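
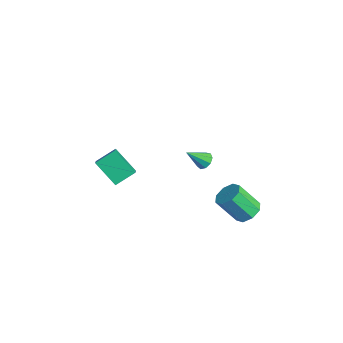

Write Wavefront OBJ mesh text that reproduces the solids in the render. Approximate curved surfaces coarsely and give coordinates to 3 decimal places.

v 1.861 0.413 0.575
v 2.122 0.685 0.903
v 1.739 -0.473 1.405
v 1.789 0.756 0.931
v 1.489 0.667 0.792
v 1.363 0.459 0.552
v 1.47 0.229 0.322
v 1.76 0.085 0.211
v 2.097 0.094 0.27
v 2.323 0.253 0.472
v 2.333 0.486 0.722
v 2.942 2.196 -3.035
v 3.451 2.532 -2.616
v 2.968 1.66 -1.327
v 2.458 1.324 -1.745
v 2.956 2.806 -2.617
v 2.472 1.935 -1.327
v 2.452 2.723 -2.862
v 1.968 1.851 -1.573
v 2.235 2.331 -3.208
v 1.752 1.459 -1.919
v 2.432 1.86 -3.453
v 1.949 0.988 -2.164
v 2.928 1.585 -3.453
v 2.444 0.714 -2.163
v 3.432 1.669 -3.207
v 2.948 0.797 -1.918
v 3.648 2.061 -2.861
v 3.165 1.189 -1.572
v -3.254 -1.922 -4.303
v -4.345 -2.511 -3.229
v -3.232 -0.862 -3.699
v -4.323 -1.451 -2.625
v -2.537 -2.249 -3.755
v -3.628 -2.838 -2.681
v -2.515 -1.189 -3.151
v -3.606 -1.778 -2.077
f 2 1 4
f 2 4 3
f 4 1 5
f 4 5 3
f 5 1 6
f 5 6 3
f 6 1 7
f 6 7 3
f 7 1 8
f 7 8 3
f 8 1 9
f 8 9 3
f 9 1 10
f 9 10 3
f 10 1 11
f 10 11 3
f 11 1 2
f 11 2 3
f 13 12 16
f 13 16 14
f 14 16 17
f 14 17 15
f 16 12 18
f 16 18 17
f 17 18 19
f 17 19 15
f 18 12 20
f 18 20 19
f 19 20 21
f 19 21 15
f 20 12 22
f 20 22 21
f 21 22 23
f 21 23 15
f 22 12 24
f 22 24 23
f 23 24 25
f 23 25 15
f 24 12 26
f 24 26 25
f 25 26 27
f 25 27 15
f 26 12 28
f 26 28 27
f 27 28 29
f 27 29 15
f 28 12 13
f 28 13 29
f 29 13 14
f 29 14 15
f 31 33 30
f 34 31 30
f 30 33 32
f 32 34 30
f 31 37 33
f 35 31 34
f 35 37 31
f 33 37 32
f 36 34 32
f 32 37 36
f 36 35 34
f 37 35 36



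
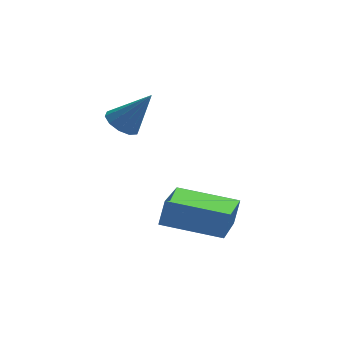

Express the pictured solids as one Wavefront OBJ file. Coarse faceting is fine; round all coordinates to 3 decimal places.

v -1.072 2.698 2.338
v -0.545 2.743 1.978
v -0.188 2.462 3.602
v -0.635 3.105 2.108
v -0.892 3.312 2.327
v -1.218 3.284 2.549
v -1.488 3.032 2.691
v -1.599 2.653 2.699
v -1.509 2.291 2.568
v -1.252 2.084 2.35
v -0.926 2.112 2.127
v -0.656 2.363 1.985
v -0.361 0.001 -0.595
v -0.137 0.192 0.287
v 0.278 1.782 -1.143
v 0.503 1.973 -0.26
v 1.477 -0.753 -0.9
v 1.702 -0.562 -0.017
v 2.117 1.028 -1.447
v 2.341 1.219 -0.565
f 2 1 4
f 2 4 3
f 4 1 5
f 4 5 3
f 5 1 6
f 5 6 3
f 6 1 7
f 6 7 3
f 7 1 8
f 7 8 3
f 8 1 9
f 8 9 3
f 9 1 10
f 9 10 3
f 10 1 11
f 10 11 3
f 11 1 12
f 11 12 3
f 12 1 2
f 12 2 3
f 14 16 13
f 17 14 13
f 13 16 15
f 15 17 13
f 14 20 16
f 18 14 17
f 18 20 14
f 16 20 15
f 19 17 15
f 15 20 19
f 19 18 17
f 20 18 19



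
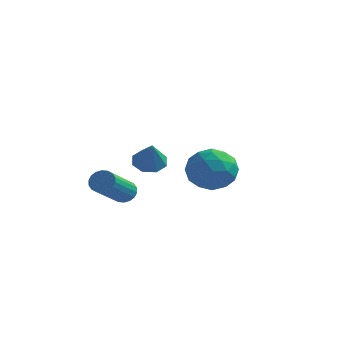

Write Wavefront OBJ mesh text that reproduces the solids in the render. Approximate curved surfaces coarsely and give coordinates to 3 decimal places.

v -0.332 -1.56 -1.384
v -0.166 -1.84 -1.827
v -0.123 -3.6 -0.7
v -0.288 -3.32 -0.256
v 0.045 -1.77 -1.725
v 0.088 -3.529 -0.598
v 0.181 -1.658 -1.556
v 0.225 -3.417 -0.429
v 0.216 -1.527 -1.352
v 0.26 -3.286 -0.225
v 0.143 -1.402 -1.155
v 0.186 -3.161 -0.028
v -0.025 -1.309 -1.003
v 0.018 -3.068 0.124
v -0.253 -1.265 -0.926
v -0.21 -3.025 0.201
v -0.497 -1.28 -0.94
v -0.454 -3.04 0.187
v -0.708 -1.351 -1.042
v -0.665 -3.11 0.085
v -0.845 -1.463 -1.211
v -0.801 -3.222 -0.084
v -0.88 -1.594 -1.415
v -0.836 -3.353 -0.288
v -0.806 -1.719 -1.612
v -0.763 -3.478 -0.485
v -0.638 -1.812 -1.764
v -0.595 -3.571 -0.637
v -0.41 -1.855 -1.841
v -0.367 -3.615 -0.714
v 3.191 -1.271 1.205
v 3.597 -0.936 0.307
v 3.463 -2.864 0.733
v 3.869 -2.529 -0.165
v 4.377 -2.367 0.729
v 4.209 -1.382 1.021
v 2.851 -2.418 0.019
v 2.683 -1.433 0.311
v 3.387 -1.645 -0.426
v 4.331 -1.613 0.013
v 2.729 -2.187 1.027
v 3.673 -2.155 1.466
v 3.37 -0.963 0.797
v 3.69 -2.837 0.243
v 3.988 -2.742 0.768
v 4.228 -2.545 0.241
v 3.73 -1.226 1.217
v 3.969 -1.029 0.689
v 4.427 -1.87 0.938
v 3.091 -2.771 0.351
v 3.33 -2.574 -0.177
v 2.832 -1.255 0.799
v 3.072 -1.058 0.272
v 2.633 -1.93 0.102
v 3.486 -1.183 -0.161
v 3.646 -2.12 -0.438
v 3.047 -2.054 -0.33
v 2.948 -1.475 -0.159
v 4.04 -1.165 0.097
v 4.2 -2.102 -0.18
v 4.499 -2.006 0.345
v 4.4 -1.427 0.517
v 3.917 -1.581 -0.334
v 2.86 -1.698 1.22
v 3.02 -2.635 0.943
v 2.66 -2.373 0.523
v 2.561 -1.794 0.695
v 3.414 -1.68 1.478
v 3.574 -2.617 1.201
v 4.112 -2.325 1.199
v 4.013 -1.746 1.37
v 3.143 -2.219 1.374
v -1.175 2.115 -1.07
v -0.677 1.768 -1.494
v -0.685 1.425 0.07
v -0.48 2.256 -1.283
v -0.691 2.661 -0.948
v -1.185 2.746 -0.685
v -1.673 2.461 -0.647
v -1.869 1.974 -0.858
v -1.659 1.569 -1.193
v -1.165 1.483 -1.456
f 2 1 5
f 2 5 3
f 3 5 6
f 3 6 4
f 5 1 7
f 5 7 6
f 6 7 8
f 6 8 4
f 7 1 9
f 7 9 8
f 8 9 10
f 8 10 4
f 9 1 11
f 9 11 10
f 10 11 12
f 10 12 4
f 11 1 13
f 11 13 12
f 12 13 14
f 12 14 4
f 13 1 15
f 13 15 14
f 14 15 16
f 14 16 4
f 15 1 17
f 15 17 16
f 16 17 18
f 16 18 4
f 17 1 19
f 17 19 18
f 18 19 20
f 18 20 4
f 19 1 21
f 19 21 20
f 20 21 22
f 20 22 4
f 21 1 23
f 21 23 22
f 22 23 24
f 22 24 4
f 23 1 25
f 23 25 24
f 24 25 26
f 24 26 4
f 25 1 27
f 25 27 26
f 26 27 28
f 26 28 4
f 27 1 29
f 27 29 28
f 28 29 30
f 28 30 4
f 29 1 2
f 29 2 30
f 30 2 3
f 30 3 4
f 31 68 47
f 68 42 71
f 47 71 36
f 68 71 47
f 31 47 43
f 47 36 48
f 43 48 32
f 47 48 43
f 31 43 52
f 43 32 53
f 52 53 38
f 43 53 52
f 31 52 64
f 52 38 67
f 64 67 41
f 52 67 64
f 31 64 68
f 64 41 72
f 68 72 42
f 64 72 68
f 32 48 59
f 48 36 62
f 59 62 40
f 48 62 59
f 36 71 49
f 71 42 70
f 49 70 35
f 71 70 49
f 42 72 69
f 72 41 65
f 69 65 33
f 72 65 69
f 41 67 66
f 67 38 54
f 66 54 37
f 67 54 66
f 38 53 58
f 53 32 55
f 58 55 39
f 53 55 58
f 34 60 46
f 60 40 61
f 46 61 35
f 60 61 46
f 34 46 44
f 46 35 45
f 44 45 33
f 46 45 44
f 34 44 51
f 44 33 50
f 51 50 37
f 44 50 51
f 34 51 56
f 51 37 57
f 56 57 39
f 51 57 56
f 34 56 60
f 56 39 63
f 60 63 40
f 56 63 60
f 35 61 49
f 61 40 62
f 49 62 36
f 61 62 49
f 33 45 69
f 45 35 70
f 69 70 42
f 45 70 69
f 37 50 66
f 50 33 65
f 66 65 41
f 50 65 66
f 39 57 58
f 57 37 54
f 58 54 38
f 57 54 58
f 40 63 59
f 63 39 55
f 59 55 32
f 63 55 59
f 74 73 76
f 74 76 75
f 76 73 77
f 76 77 75
f 77 73 78
f 77 78 75
f 78 73 79
f 78 79 75
f 79 73 80
f 79 80 75
f 80 73 81
f 80 81 75
f 81 73 82
f 81 82 75
f 82 73 74
f 82 74 75



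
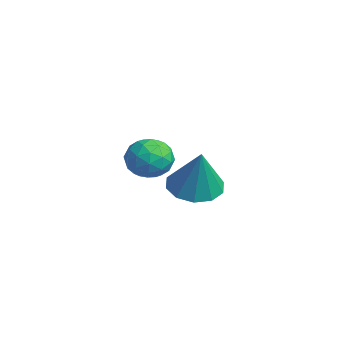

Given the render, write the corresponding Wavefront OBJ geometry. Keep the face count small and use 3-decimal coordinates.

v -4.004 -0.246 -1.524
v -3.121 0.029 -1.904
v -3.236 -0.294 0.224
v -3.432 0.541 -1.754
v -3.961 0.753 -1.515
v -4.507 0.583 -1.28
v -4.861 0.096 -1.139
v -4.887 -0.521 -1.144
v -4.576 -1.034 -1.295
v -4.046 -1.245 -1.533
v -3.501 -1.075 -1.768
v -3.147 -0.588 -1.91
v -0.474 -2.287 1.495
v 0.299 -2.54 1.6
v -0.899 -3.54 1.6
v -0.126 -3.793 1.705
v -0.496 -3.35 2.288
v -0.233 -2.576 2.223
v -0.367 -3.504 0.977
v -0.104 -2.73 0.912
v 0.365 -3.293 1.28
v 0.285 -3.198 2.091
v -0.885 -2.882 1.109
v -0.965 -2.787 1.92
v -0.05 -2.304 1.538
v -0.55 -3.776 1.662
v -0.767 -3.516 2.005
v -0.313 -3.665 2.067
v -0.363 -2.325 1.905
v 0.092 -2.474 1.967
v -0.376 -2.95 2.371
v -0.692 -3.606 1.233
v -0.237 -3.755 1.295
v -0.287 -2.415 1.133
v 0.167 -2.564 1.195
v -0.224 -3.13 0.829
v 0.443 -2.895 1.412
v 0.193 -3.631 1.474
v 0.051 -3.461 1.045
v 0.206 -3.006 1.007
v 0.396 -2.839 1.889
v 0.146 -3.575 1.95
v -0.071 -3.315 2.293
v 0.084 -2.86 2.255
v 0.435 -3.281 1.7
v -0.746 -2.505 1.25
v -0.996 -3.241 1.311
v -0.684 -3.22 0.945
v -0.529 -2.765 0.907
v -0.793 -2.449 1.726
v -1.043 -3.185 1.788
v -0.806 -3.074 2.193
v -0.651 -2.619 2.155
v -1.035 -2.799 1.5
f 2 1 4
f 2 4 3
f 4 1 5
f 4 5 3
f 5 1 6
f 5 6 3
f 6 1 7
f 6 7 3
f 7 1 8
f 7 8 3
f 8 1 9
f 8 9 3
f 9 1 10
f 9 10 3
f 10 1 11
f 10 11 3
f 11 1 12
f 11 12 3
f 12 1 2
f 12 2 3
f 13 50 29
f 50 24 53
f 29 53 18
f 50 53 29
f 13 29 25
f 29 18 30
f 25 30 14
f 29 30 25
f 13 25 34
f 25 14 35
f 34 35 20
f 25 35 34
f 13 34 46
f 34 20 49
f 46 49 23
f 34 49 46
f 13 46 50
f 46 23 54
f 50 54 24
f 46 54 50
f 14 30 41
f 30 18 44
f 41 44 22
f 30 44 41
f 18 53 31
f 53 24 52
f 31 52 17
f 53 52 31
f 24 54 51
f 54 23 47
f 51 47 15
f 54 47 51
f 23 49 48
f 49 20 36
f 48 36 19
f 49 36 48
f 20 35 40
f 35 14 37
f 40 37 21
f 35 37 40
f 16 42 28
f 42 22 43
f 28 43 17
f 42 43 28
f 16 28 26
f 28 17 27
f 26 27 15
f 28 27 26
f 16 26 33
f 26 15 32
f 33 32 19
f 26 32 33
f 16 33 38
f 33 19 39
f 38 39 21
f 33 39 38
f 16 38 42
f 38 21 45
f 42 45 22
f 38 45 42
f 17 43 31
f 43 22 44
f 31 44 18
f 43 44 31
f 15 27 51
f 27 17 52
f 51 52 24
f 27 52 51
f 19 32 48
f 32 15 47
f 48 47 23
f 32 47 48
f 21 39 40
f 39 19 36
f 40 36 20
f 39 36 40
f 22 45 41
f 45 21 37
f 41 37 14
f 45 37 41



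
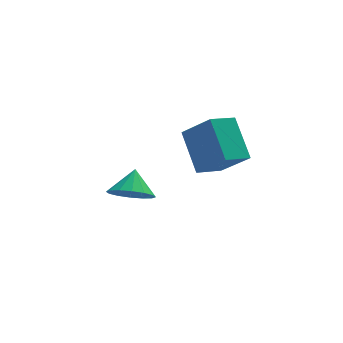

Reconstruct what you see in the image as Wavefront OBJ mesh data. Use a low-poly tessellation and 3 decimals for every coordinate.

v 3.683 -1.32 2.926
v 3.327 0.234 4.398
v 2.678 -0.33 1.638
v 2.322 1.224 3.111
v 4.818 -0.684 2.529
v 4.462 0.87 4.002
v 3.813 0.306 1.242
v 3.457 1.86 2.714
v 0.462 3.213 -1.805
v 1.037 3.784 -2.504
v 0.778 4.107 -0.815
v 0.526 3.996 -2.532
v -0.002 3.998 -2.365
v -0.406 3.789 -2.048
v -0.577 3.427 -1.666
v -0.47 3.007 -1.321
v -0.113 2.642 -1.106
v 0.398 2.431 -1.078
v 0.927 2.429 -1.244
v 1.33 2.637 -1.561
v 1.501 3 -1.944
v 1.394 3.419 -2.288
f 2 4 1
f 5 2 1
f 1 4 3
f 3 5 1
f 2 8 4
f 6 2 5
f 6 8 2
f 4 8 3
f 7 5 3
f 3 8 7
f 7 6 5
f 8 6 7
f 10 9 12
f 10 12 11
f 12 9 13
f 12 13 11
f 13 9 14
f 13 14 11
f 14 9 15
f 14 15 11
f 15 9 16
f 15 16 11
f 16 9 17
f 16 17 11
f 17 9 18
f 17 18 11
f 18 9 19
f 18 19 11
f 19 9 20
f 19 20 11
f 20 9 21
f 20 21 11
f 21 9 22
f 21 22 11
f 22 9 10
f 22 10 11



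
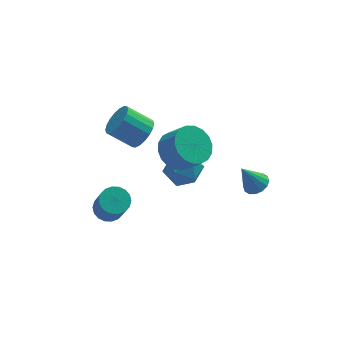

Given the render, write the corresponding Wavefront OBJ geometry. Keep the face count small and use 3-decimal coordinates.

v -0.011 0.253 2.273
v 0.919 0.412 1.812
v 1.521 -0.234 2.807
v 0.591 -0.393 3.267
v 0.872 0.788 2.085
v 1.475 0.142 3.079
v 0.651 1.059 2.395
v 1.253 0.413 3.389
v 0.298 1.17 2.681
v 0.9 0.524 3.675
v -0.116 1.099 2.886
v 0.486 0.453 3.88
v -0.509 0.861 2.969
v 0.093 0.215 3.964
v -0.804 0.502 2.915
v -0.201 -0.143 3.909
v -0.941 0.094 2.733
v -0.339 -0.552 3.728
v -0.895 -0.282 2.461
v -0.292 -0.928 3.455
v -0.673 -0.553 2.151
v -0.071 -1.199 3.145
v -0.32 -0.664 1.865
v 0.282 -1.31 2.859
v 0.094 -0.593 1.66
v 0.696 -1.239 2.654
v 0.487 -0.355 1.576
v 1.089 -1.001 2.571
v 0.781 0.003 1.631
v 1.384 -0.642 2.625
v 0.352 2.353 -0.689
v 1.227 2.004 -1.131
v 0.053 0.816 -0.069
v 0.928 0.467 -0.511
v 0.978 1.132 0.288
v 1.163 2.082 -0.095
v 0.117 0.738 -1.105
v 0.302 1.688 -1.488
v 1.082 1.006 -1.388
v 1.614 1.25 -0.528
v -0.334 1.57 -0.672
v 0.198 1.814 0.188
v -3.168 0.734 -1.848
v -2.434 0.882 -1.806
v -2.338 -0.065 -0.15
v -3.072 -0.214 -0.192
v -2.572 1.142 -1.649
v -2.475 0.195 0.007
v -2.827 1.322 -1.531
v -2.731 0.375 0.125
v -3.15 1.385 -1.476
v -3.054 0.438 0.179
v -3.477 1.319 -1.495
v -3.381 0.372 0.161
v -3.742 1.137 -1.584
v -3.646 0.19 0.072
v -3.894 0.875 -1.725
v -3.798 -0.072 -0.069
v -3.902 0.585 -1.89
v -3.806 -0.362 -0.234
v -3.765 0.325 -2.047
v -3.668 -0.622 -0.391
v -3.509 0.145 -2.165
v -3.413 -0.802 -0.509
v -3.186 0.082 -2.219
v -3.09 -0.865 -0.564
v -2.859 0.148 -2.201
v -2.763 -0.799 -0.545
v -2.594 0.33 -2.112
v -2.498 -0.617 -0.456
v -2.442 0.592 -1.971
v -2.346 -0.355 -0.315
v 3.206 -1.638 0.714
v 3.745 -1.861 1.023
v 2.514 -1.522 2.006
v 3.783 -1.521 1.012
v 3.666 -1.213 0.922
v 3.426 -1.019 0.776
v 3.127 -0.991 0.613
v 2.849 -1.136 0.477
v 2.667 -1.416 0.405
v 2.629 -1.756 0.416
v 2.746 -2.064 0.506
v 2.986 -2.258 0.652
v 3.285 -2.286 0.815
v 3.563 -2.141 0.951
v -1.297 1.408 2.798
v -0.784 2.029 3.07
v -1.87 2.532 3.973
v -2.383 1.912 3.702
v -0.957 2.187 2.773
v -2.044 2.69 3.676
v -1.198 2.191 2.481
v -2.284 2.694 3.385
v -1.458 2.04 2.252
v -2.545 2.543 3.156
v -1.687 1.763 2.132
v -2.773 2.266 3.035
v -1.838 1.417 2.143
v -2.924 1.92 3.046
v -1.882 1.068 2.284
v -2.968 1.572 3.187
v -1.81 0.788 2.527
v -2.896 1.291 3.43
v -1.636 0.63 2.824
v -2.723 1.133 3.727
v -1.396 0.626 3.115
v -2.482 1.129 4.019
v -1.135 0.777 3.344
v -2.222 1.28 4.248
v -0.907 1.054 3.465
v -1.993 1.557 4.368
v -0.756 1.4 3.454
v -1.842 1.903 4.357
v -0.712 1.748 3.313
v -1.798 2.252 4.216
f 2 1 5
f 2 5 3
f 3 5 6
f 3 6 4
f 5 1 7
f 5 7 6
f 6 7 8
f 6 8 4
f 7 1 9
f 7 9 8
f 8 9 10
f 8 10 4
f 9 1 11
f 9 11 10
f 10 11 12
f 10 12 4
f 11 1 13
f 11 13 12
f 12 13 14
f 12 14 4
f 13 1 15
f 13 15 14
f 14 15 16
f 14 16 4
f 15 1 17
f 15 17 16
f 16 17 18
f 16 18 4
f 17 1 19
f 17 19 18
f 18 19 20
f 18 20 4
f 19 1 21
f 19 21 20
f 20 21 22
f 20 22 4
f 21 1 23
f 21 23 22
f 22 23 24
f 22 24 4
f 23 1 25
f 23 25 24
f 24 25 26
f 24 26 4
f 25 1 27
f 25 27 26
f 26 27 28
f 26 28 4
f 27 1 29
f 27 29 28
f 28 29 30
f 28 30 4
f 29 1 2
f 29 2 30
f 30 2 3
f 30 3 4
f 31 42 36
f 31 36 32
f 31 32 38
f 31 38 41
f 31 41 42
f 32 36 40
f 36 42 35
f 42 41 33
f 41 38 37
f 38 32 39
f 34 40 35
f 34 35 33
f 34 33 37
f 34 37 39
f 34 39 40
f 35 40 36
f 33 35 42
f 37 33 41
f 39 37 38
f 40 39 32
f 44 43 47
f 44 47 45
f 45 47 48
f 45 48 46
f 47 43 49
f 47 49 48
f 48 49 50
f 48 50 46
f 49 43 51
f 49 51 50
f 50 51 52
f 50 52 46
f 51 43 53
f 51 53 52
f 52 53 54
f 52 54 46
f 53 43 55
f 53 55 54
f 54 55 56
f 54 56 46
f 55 43 57
f 55 57 56
f 56 57 58
f 56 58 46
f 57 43 59
f 57 59 58
f 58 59 60
f 58 60 46
f 59 43 61
f 59 61 60
f 60 61 62
f 60 62 46
f 61 43 63
f 61 63 62
f 62 63 64
f 62 64 46
f 63 43 65
f 63 65 64
f 64 65 66
f 64 66 46
f 65 43 67
f 65 67 66
f 66 67 68
f 66 68 46
f 67 43 69
f 67 69 68
f 68 69 70
f 68 70 46
f 69 43 71
f 69 71 70
f 70 71 72
f 70 72 46
f 71 43 44
f 71 44 72
f 72 44 45
f 72 45 46
f 74 73 76
f 74 76 75
f 76 73 77
f 76 77 75
f 77 73 78
f 77 78 75
f 78 73 79
f 78 79 75
f 79 73 80
f 79 80 75
f 80 73 81
f 80 81 75
f 81 73 82
f 81 82 75
f 82 73 83
f 82 83 75
f 83 73 84
f 83 84 75
f 84 73 85
f 84 85 75
f 85 73 86
f 85 86 75
f 86 73 74
f 86 74 75
f 88 87 91
f 88 91 89
f 89 91 92
f 89 92 90
f 91 87 93
f 91 93 92
f 92 93 94
f 92 94 90
f 93 87 95
f 93 95 94
f 94 95 96
f 94 96 90
f 95 87 97
f 95 97 96
f 96 97 98
f 96 98 90
f 97 87 99
f 97 99 98
f 98 99 100
f 98 100 90
f 99 87 101
f 99 101 100
f 100 101 102
f 100 102 90
f 101 87 103
f 101 103 102
f 102 103 104
f 102 104 90
f 103 87 105
f 103 105 104
f 104 105 106
f 104 106 90
f 105 87 107
f 105 107 106
f 106 107 108
f 106 108 90
f 107 87 109
f 107 109 108
f 108 109 110
f 108 110 90
f 109 87 111
f 109 111 110
f 110 111 112
f 110 112 90
f 111 87 113
f 111 113 112
f 112 113 114
f 112 114 90
f 113 87 115
f 113 115 114
f 114 115 116
f 114 116 90
f 115 87 88
f 115 88 116
f 116 88 89
f 116 89 90



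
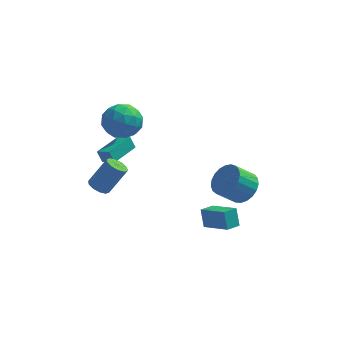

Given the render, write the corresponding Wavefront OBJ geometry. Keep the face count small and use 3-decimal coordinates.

v 1.449 -2.947 -2.203
v 1.219 -2.498 -1.192
v 2.001 -2.271 -2.378
v 1.771 -1.822 -1.367
v 2.789 -3.858 -1.493
v 2.559 -3.409 -0.482
v 3.341 -3.182 -1.668
v 3.111 -2.733 -0.657
v 3.268 -0.381 -0.89
v 3.78 0.132 -0.145
v 2.825 -0.366 0.855
v 2.312 -0.879 0.11
v 3.491 0.427 -0.274
v 2.536 -0.072 0.726
v 3.163 0.582 -0.51
v 2.208 0.083 0.49
v 2.854 0.57 -0.812
v 1.898 0.072 0.188
v 2.616 0.394 -1.127
v 1.66 -0.104 -0.127
v 2.49 0.084 -1.401
v 1.535 -0.414 -0.401
v 2.499 -0.306 -1.587
v 1.544 -0.805 -0.587
v 2.641 -0.71 -1.652
v 1.686 -1.208 -0.652
v 2.891 -1.056 -1.586
v 1.936 -1.554 -0.586
v 3.207 -1.286 -1.399
v 2.251 -1.784 -0.399
v 3.533 -1.359 -1.124
v 2.577 -1.857 -0.124
v 3.813 -1.263 -0.809
v 2.857 -1.761 0.191
v 3.998 -1.014 -0.508
v 3.043 -1.513 0.492
v 4.058 -0.656 -0.273
v 3.103 -1.155 0.727
v 3.981 -0.251 -0.144
v 3.025 -0.749 0.856
v -3.416 3.016 2.68
v -2.627 2.287 2.082
v -4.853 2.513 1.398
v -4.064 1.784 0.8
v -4.442 1.484 1.931
v -3.554 1.795 2.724
v -3.926 3.005 0.756
v -3.038 3.316 1.549
v -2.942 2.28 0.893
v -3.261 1.34 1.619
v -4.219 3.46 1.861
v -4.538 2.52 2.587
v -2.895 2.696 2.494
v -4.585 2.104 0.986
v -4.807 1.928 1.651
v -4.343 1.499 1.3
v -3.44 2.406 2.871
v -2.976 1.978 2.519
v -4.043 1.506 2.431
v -4.504 2.822 0.961
v -4.04 2.394 0.609
v -3.137 3.301 2.18
v -2.673 2.872 1.829
v -3.437 3.294 1.049
v -2.617 2.263 1.443
v -3.461 1.967 0.689
v -3.38 2.685 0.664
v -2.858 2.868 1.13
v -2.804 1.71 1.87
v -3.649 1.414 1.116
v -3.871 1.238 1.781
v -3.349 1.421 2.247
v -2.989 1.706 1.171
v -3.831 3.386 2.364
v -4.676 3.09 1.61
v -4.131 3.379 1.233
v -3.609 3.562 1.699
v -4.019 2.833 2.791
v -4.863 2.537 2.037
v -4.622 1.932 2.35
v -4.1 2.115 2.816
v -4.491 3.094 2.309
v -4.214 -2.34 -0.06
v -3.748 -2.055 -0.431
v -2.82 -1.595 1.09
v -3.286 -1.88 1.46
v -4.03 -1.773 -0.344
v -3.102 -1.313 1.177
v -4.382 -1.708 -0.149
v -3.454 -1.248 1.372
v -4.67 -1.884 0.08
v -3.742 -1.424 1.601
v -4.784 -2.234 0.255
v -3.856 -1.774 1.776
v -4.68 -2.625 0.31
v -3.752 -2.165 1.831
v -4.398 -2.907 0.223
v -3.47 -2.447 1.744
v -4.046 -2.972 0.028
v -3.118 -2.512 1.549
v -3.758 -2.796 -0.201
v -2.83 -2.336 1.32
v -3.644 -2.446 -0.376
v -2.716 -1.986 1.145
v -4.58 0.796 -0.547
v -4.888 0.921 0.18
v -3.702 2.41 -0.452
v -4.01 2.535 0.276
v -3.83 0.365 -0.156
v -4.138 0.49 0.572
v -2.952 1.979 -0.06
v -3.26 2.104 0.667
f 2 4 1
f 5 2 1
f 1 4 3
f 3 5 1
f 2 8 4
f 6 2 5
f 6 8 2
f 4 8 3
f 7 5 3
f 3 8 7
f 7 6 5
f 8 6 7
f 10 9 13
f 10 13 11
f 11 13 14
f 11 14 12
f 13 9 15
f 13 15 14
f 14 15 16
f 14 16 12
f 15 9 17
f 15 17 16
f 16 17 18
f 16 18 12
f 17 9 19
f 17 19 18
f 18 19 20
f 18 20 12
f 19 9 21
f 19 21 20
f 20 21 22
f 20 22 12
f 21 9 23
f 21 23 22
f 22 23 24
f 22 24 12
f 23 9 25
f 23 25 24
f 24 25 26
f 24 26 12
f 25 9 27
f 25 27 26
f 26 27 28
f 26 28 12
f 27 9 29
f 27 29 28
f 28 29 30
f 28 30 12
f 29 9 31
f 29 31 30
f 30 31 32
f 30 32 12
f 31 9 33
f 31 33 32
f 32 33 34
f 32 34 12
f 33 9 35
f 33 35 34
f 34 35 36
f 34 36 12
f 35 9 37
f 35 37 36
f 36 37 38
f 36 38 12
f 37 9 39
f 37 39 38
f 38 39 40
f 38 40 12
f 39 9 10
f 39 10 40
f 40 10 11
f 40 11 12
f 41 78 57
f 78 52 81
f 57 81 46
f 78 81 57
f 41 57 53
f 57 46 58
f 53 58 42
f 57 58 53
f 41 53 62
f 53 42 63
f 62 63 48
f 53 63 62
f 41 62 74
f 62 48 77
f 74 77 51
f 62 77 74
f 41 74 78
f 74 51 82
f 78 82 52
f 74 82 78
f 42 58 69
f 58 46 72
f 69 72 50
f 58 72 69
f 46 81 59
f 81 52 80
f 59 80 45
f 81 80 59
f 52 82 79
f 82 51 75
f 79 75 43
f 82 75 79
f 51 77 76
f 77 48 64
f 76 64 47
f 77 64 76
f 48 63 68
f 63 42 65
f 68 65 49
f 63 65 68
f 44 70 56
f 70 50 71
f 56 71 45
f 70 71 56
f 44 56 54
f 56 45 55
f 54 55 43
f 56 55 54
f 44 54 61
f 54 43 60
f 61 60 47
f 54 60 61
f 44 61 66
f 61 47 67
f 66 67 49
f 61 67 66
f 44 66 70
f 66 49 73
f 70 73 50
f 66 73 70
f 45 71 59
f 71 50 72
f 59 72 46
f 71 72 59
f 43 55 79
f 55 45 80
f 79 80 52
f 55 80 79
f 47 60 76
f 60 43 75
f 76 75 51
f 60 75 76
f 49 67 68
f 67 47 64
f 68 64 48
f 67 64 68
f 50 73 69
f 73 49 65
f 69 65 42
f 73 65 69
f 84 83 87
f 84 87 85
f 85 87 88
f 85 88 86
f 87 83 89
f 87 89 88
f 88 89 90
f 88 90 86
f 89 83 91
f 89 91 90
f 90 91 92
f 90 92 86
f 91 83 93
f 91 93 92
f 92 93 94
f 92 94 86
f 93 83 95
f 93 95 94
f 94 95 96
f 94 96 86
f 95 83 97
f 95 97 96
f 96 97 98
f 96 98 86
f 97 83 99
f 97 99 98
f 98 99 100
f 98 100 86
f 99 83 101
f 99 101 100
f 100 101 102
f 100 102 86
f 101 83 103
f 101 103 102
f 102 103 104
f 102 104 86
f 103 83 84
f 103 84 104
f 104 84 85
f 104 85 86
f 106 108 105
f 109 106 105
f 105 108 107
f 107 109 105
f 106 112 108
f 110 106 109
f 110 112 106
f 108 112 107
f 111 109 107
f 107 112 111
f 111 110 109
f 112 110 111



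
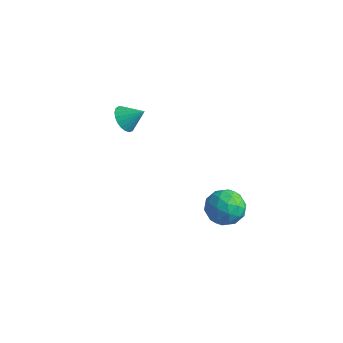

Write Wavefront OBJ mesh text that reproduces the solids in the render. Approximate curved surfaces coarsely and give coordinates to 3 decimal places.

v -4.178 3.387 3.307
v -3.797 3.59 2.731
v -3.422 3.853 3.973
v -3.978 3.825 2.772
v -4.193 3.985 2.906
v -4.406 4.041 3.109
v -4.579 3.984 3.346
v -4.684 3.824 3.577
v -4.7 3.588 3.76
v -4.627 3.318 3.866
v -4.476 3.06 3.875
v -4.274 2.858 3.786
v -4.055 2.748 3.614
v -3.857 2.748 3.389
v -3.715 2.859 3.15
v -3.653 3.061 2.938
v -3.682 3.32 2.79
v 0.999 3.692 0.976
v 1.74 3.675 1.598
v 1.64 2.505 0.182
v 2.381 2.488 0.804
v 1.499 2.213 1.093
v 1.103 2.947 1.584
v 2.277 3.233 0.196
v 1.881 3.967 0.687
v 2.529 3.392 1.116
v 2.049 2.761 1.671
v 1.331 3.419 0.109
v 0.851 2.788 0.664
v 1.313 3.787 1.357
v 2.067 2.393 0.423
v 1.549 2.231 0.593
v 1.984 2.221 0.959
v 0.939 3.359 1.348
v 1.374 3.349 1.714
v 1.233 2.49 1.417
v 2.006 2.831 0.066
v 2.441 2.821 0.432
v 1.396 3.959 0.821
v 1.831 3.949 1.187
v 2.147 3.69 0.363
v 2.213 3.611 1.44
v 2.589 2.913 0.973
v 2.528 3.352 0.615
v 2.295 3.783 0.904
v 1.93 3.24 1.765
v 2.307 2.543 1.298
v 1.789 2.381 1.468
v 1.556 2.812 1.757
v 2.394 3.074 1.482
v 1.073 3.637 0.482
v 1.45 2.94 0.015
v 1.824 3.368 0.023
v 1.591 3.799 0.312
v 0.791 3.267 0.807
v 1.167 2.569 0.34
v 1.085 2.397 0.876
v 0.852 2.828 1.165
v 0.986 3.106 0.298
f 2 1 4
f 2 4 3
f 4 1 5
f 4 5 3
f 5 1 6
f 5 6 3
f 6 1 7
f 6 7 3
f 7 1 8
f 7 8 3
f 8 1 9
f 8 9 3
f 9 1 10
f 9 10 3
f 10 1 11
f 10 11 3
f 11 1 12
f 11 12 3
f 12 1 13
f 12 13 3
f 13 1 14
f 13 14 3
f 14 1 15
f 14 15 3
f 15 1 16
f 15 16 3
f 16 1 17
f 16 17 3
f 17 1 2
f 17 2 3
f 18 55 34
f 55 29 58
f 34 58 23
f 55 58 34
f 18 34 30
f 34 23 35
f 30 35 19
f 34 35 30
f 18 30 39
f 30 19 40
f 39 40 25
f 30 40 39
f 18 39 51
f 39 25 54
f 51 54 28
f 39 54 51
f 18 51 55
f 51 28 59
f 55 59 29
f 51 59 55
f 19 35 46
f 35 23 49
f 46 49 27
f 35 49 46
f 23 58 36
f 58 29 57
f 36 57 22
f 58 57 36
f 29 59 56
f 59 28 52
f 56 52 20
f 59 52 56
f 28 54 53
f 54 25 41
f 53 41 24
f 54 41 53
f 25 40 45
f 40 19 42
f 45 42 26
f 40 42 45
f 21 47 33
f 47 27 48
f 33 48 22
f 47 48 33
f 21 33 31
f 33 22 32
f 31 32 20
f 33 32 31
f 21 31 38
f 31 20 37
f 38 37 24
f 31 37 38
f 21 38 43
f 38 24 44
f 43 44 26
f 38 44 43
f 21 43 47
f 43 26 50
f 47 50 27
f 43 50 47
f 22 48 36
f 48 27 49
f 36 49 23
f 48 49 36
f 20 32 56
f 32 22 57
f 56 57 29
f 32 57 56
f 24 37 53
f 37 20 52
f 53 52 28
f 37 52 53
f 26 44 45
f 44 24 41
f 45 41 25
f 44 41 45
f 27 50 46
f 50 26 42
f 46 42 19
f 50 42 46



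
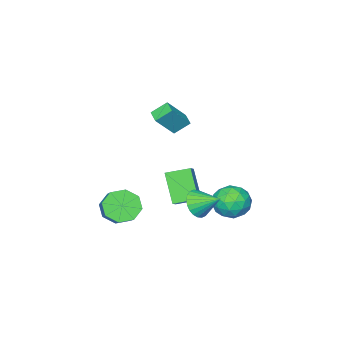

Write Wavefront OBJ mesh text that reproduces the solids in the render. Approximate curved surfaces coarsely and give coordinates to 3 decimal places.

v 0.867 0.326 -2.322
v 1.589 0.213 -1.747
v 0.453 1.574 -1.558
v 1.736 0.421 -2.005
v 1.751 0.614 -2.312
v 1.632 0.763 -2.621
v 1.396 0.846 -2.884
v 1.079 0.849 -3.061
v 0.73 0.773 -3.126
v 0.402 0.629 -3.068
v 0.145 0.439 -2.897
v -0.003 0.232 -2.638
v -0.018 0.039 -2.331
v 0.102 -0.11 -2.023
v 0.338 -0.193 -1.76
v 0.655 -0.197 -1.583
v 1.003 -0.121 -1.518
v 1.331 0.023 -1.575
v 2.876 -3.586 -3.538
v 3.45 -3.243 -4.386
v 4.279 -2.071 -3.35
v 3.704 -2.414 -2.502
v 2.743 -2.825 -4.293
v 3.572 -1.653 -3.258
v 2.113 -2.853 -3.757
v 2.942 -1.681 -2.722
v 1.931 -3.31 -3.093
v 2.759 -2.138 -2.058
v 2.301 -3.929 -2.69
v 3.13 -2.757 -1.654
v 3.008 -4.347 -2.782
v 3.837 -3.175 -1.747
v 3.638 -4.319 -3.318
v 4.467 -3.147 -2.283
v 3.821 -3.862 -3.982
v 4.649 -2.69 -2.947
v -0.028 -2.256 -3.995
v -0.589 -3.452 -2.35
v -0.992 -1.25 -3.593
v -1.553 -2.446 -1.948
v 0.573 -1.874 -3.512
v 0.012 -3.07 -1.867
v -0.391 -0.868 -3.11
v -0.952 -2.064 -1.465
v -2.568 0.834 -4.094
v -1.412 0.864 -4.067
v -2.548 -0.784 -3.153
v -1.392 -0.754 -3.126
v -2.006 0.01 -2.511
v -2.018 1.01 -3.092
v -1.942 -0.93 -4.128
v -1.954 0.07 -4.709
v -1.025 -0.226 -4.087
v -1.064 0.355 -3.088
v -2.896 -0.275 -4.132
v -2.935 0.306 -3.133
v -1.991 0.991 -4.163
v -1.969 -0.911 -3.057
v -2.329 -0.462 -2.695
v -1.65 -0.444 -2.679
v -2.348 1.077 -3.59
v -1.668 1.094 -3.574
v -2.017 0.592 -2.66
v -2.292 -1.014 -3.646
v -1.612 -0.997 -3.63
v -2.31 0.524 -4.541
v -1.631 0.542 -4.525
v -1.943 -0.512 -4.56
v -1.085 0.368 -4.159
v -1.073 -0.583 -3.606
v -1.397 -0.686 -4.195
v -1.404 -0.099 -4.537
v -1.108 0.709 -3.571
v -1.096 -0.242 -3.018
v -1.457 0.207 -2.657
v -1.464 0.795 -2.999
v -0.881 0.069 -3.584
v -2.864 0.322 -4.202
v -2.852 -0.629 -3.649
v -2.496 -0.715 -4.221
v -2.503 -0.127 -4.563
v -2.887 0.663 -3.614
v -2.875 -0.288 -3.061
v -2.556 0.179 -2.683
v -2.563 0.766 -3.025
v -3.079 0.011 -3.636
v 0.101 -2.604 2.101
v -0.599 -2.09 2.793
v 0.467 -1.869 1.924
v -0.233 -1.355 2.616
v 1.213 -2.845 3.404
v 0.513 -2.331 4.096
v 1.579 -2.11 3.227
v 0.879 -1.596 3.919
f 2 1 4
f 2 4 3
f 4 1 5
f 4 5 3
f 5 1 6
f 5 6 3
f 6 1 7
f 6 7 3
f 7 1 8
f 7 8 3
f 8 1 9
f 8 9 3
f 9 1 10
f 9 10 3
f 10 1 11
f 10 11 3
f 11 1 12
f 11 12 3
f 12 1 13
f 12 13 3
f 13 1 14
f 13 14 3
f 14 1 15
f 14 15 3
f 15 1 16
f 15 16 3
f 16 1 17
f 16 17 3
f 17 1 18
f 17 18 3
f 18 1 2
f 18 2 3
f 20 19 23
f 20 23 21
f 21 23 24
f 21 24 22
f 23 19 25
f 23 25 24
f 24 25 26
f 24 26 22
f 25 19 27
f 25 27 26
f 26 27 28
f 26 28 22
f 27 19 29
f 27 29 28
f 28 29 30
f 28 30 22
f 29 19 31
f 29 31 30
f 30 31 32
f 30 32 22
f 31 19 33
f 31 33 32
f 32 33 34
f 32 34 22
f 33 19 35
f 33 35 34
f 34 35 36
f 34 36 22
f 35 19 20
f 35 20 36
f 36 20 21
f 36 21 22
f 38 40 37
f 41 38 37
f 37 40 39
f 39 41 37
f 38 44 40
f 42 38 41
f 42 44 38
f 40 44 39
f 43 41 39
f 39 44 43
f 43 42 41
f 44 42 43
f 45 82 61
f 82 56 85
f 61 85 50
f 82 85 61
f 45 61 57
f 61 50 62
f 57 62 46
f 61 62 57
f 45 57 66
f 57 46 67
f 66 67 52
f 57 67 66
f 45 66 78
f 66 52 81
f 78 81 55
f 66 81 78
f 45 78 82
f 78 55 86
f 82 86 56
f 78 86 82
f 46 62 73
f 62 50 76
f 73 76 54
f 62 76 73
f 50 85 63
f 85 56 84
f 63 84 49
f 85 84 63
f 56 86 83
f 86 55 79
f 83 79 47
f 86 79 83
f 55 81 80
f 81 52 68
f 80 68 51
f 81 68 80
f 52 67 72
f 67 46 69
f 72 69 53
f 67 69 72
f 48 74 60
f 74 54 75
f 60 75 49
f 74 75 60
f 48 60 58
f 60 49 59
f 58 59 47
f 60 59 58
f 48 58 65
f 58 47 64
f 65 64 51
f 58 64 65
f 48 65 70
f 65 51 71
f 70 71 53
f 65 71 70
f 48 70 74
f 70 53 77
f 74 77 54
f 70 77 74
f 49 75 63
f 75 54 76
f 63 76 50
f 75 76 63
f 47 59 83
f 59 49 84
f 83 84 56
f 59 84 83
f 51 64 80
f 64 47 79
f 80 79 55
f 64 79 80
f 53 71 72
f 71 51 68
f 72 68 52
f 71 68 72
f 54 77 73
f 77 53 69
f 73 69 46
f 77 69 73
f 88 90 87
f 91 88 87
f 87 90 89
f 89 91 87
f 88 94 90
f 92 88 91
f 92 94 88
f 90 94 89
f 93 91 89
f 89 94 93
f 93 92 91
f 94 92 93



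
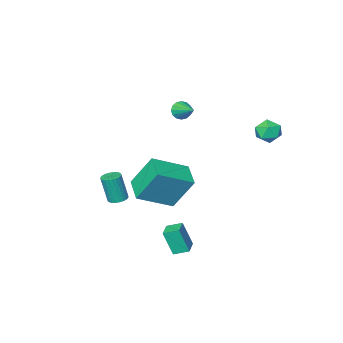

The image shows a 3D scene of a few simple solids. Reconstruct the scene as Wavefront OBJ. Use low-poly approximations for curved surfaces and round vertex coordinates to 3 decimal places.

v 2.399 3.401 -4.656
v 2.75 2.963 -3.201
v 1.767 3.957 -4.336
v 2.119 3.519 -2.881
v 3.061 4.121 -4.599
v 3.413 3.683 -3.144
v 2.43 4.677 -4.279
v 2.781 4.239 -2.824
v 1.905 3.727 1.38
v 3.806 3.295 2.356
v 2.394 5.077 1.025
v 4.296 4.646 2
v 2.684 2.954 -0.48
v 4.586 2.523 0.495
v 3.174 4.305 -0.836
v 5.075 3.873 0.14
v -3.441 4.173 3.012
v -2.628 4.217 3.11
v -3.272 3.343 1.99
v -2.459 3.387 2.088
v -2.92 3.007 2.65
v -3.024 3.52 3.281
v -2.876 4.04 1.819
v -2.98 4.553 2.45
v -2.278 4.135 2.373
v -2.306 3.496 2.886
v -3.594 4.064 2.214
v -3.622 3.425 2.727
v 2.245 -2.861 -4.366
v 2.646 -2.442 -4.346
v 2.895 -2.761 -2.654
v 2.495 -3.179 -2.674
v 2.459 -2.326 -4.297
v 2.708 -2.644 -2.605
v 2.238 -2.291 -4.258
v 2.488 -2.609 -2.566
v 2.019 -2.343 -4.236
v 2.268 -2.661 -2.543
v 1.835 -2.474 -4.233
v 2.084 -2.792 -2.541
v 1.712 -2.663 -4.251
v 1.962 -2.982 -2.558
v 1.671 -2.883 -4.286
v 1.921 -3.201 -2.593
v 1.718 -3.099 -4.333
v 1.967 -3.418 -2.641
v 1.845 -3.279 -4.386
v 2.094 -3.598 -2.694
v 2.032 -3.396 -4.435
v 2.281 -3.714 -2.743
v 2.252 -3.431 -4.474
v 2.502 -3.749 -2.782
v 2.472 -3.379 -4.497
v 2.721 -3.697 -2.804
v 2.656 -3.248 -4.499
v 2.905 -3.566 -2.807
v 2.778 -3.058 -4.482
v 3.028 -3.377 -2.789
v 2.819 -2.839 -4.447
v 3.069 -3.157 -2.754
v 2.773 -2.622 -4.399
v 3.022 -2.941 -2.707
v -0.304 -0.448 2.916
v 0.128 -0.281 2.519
v -0.236 0.868 3.544
v -0.145 -0.201 2.382
v -0.46 -0.188 2.387
v -0.734 -0.244 2.534
v -0.892 -0.354 2.784
v -0.893 -0.49 3.069
v -0.737 -0.615 3.313
v -0.464 -0.695 3.451
v -0.149 -0.709 3.445
v 0.125 -0.653 3.298
v 0.284 -0.542 3.049
v 0.285 -0.406 2.764
f 2 4 1
f 5 2 1
f 1 4 3
f 3 5 1
f 2 8 4
f 6 2 5
f 6 8 2
f 4 8 3
f 7 5 3
f 3 8 7
f 7 6 5
f 8 6 7
f 10 12 9
f 13 10 9
f 9 12 11
f 11 13 9
f 10 16 12
f 14 10 13
f 14 16 10
f 12 16 11
f 15 13 11
f 11 16 15
f 15 14 13
f 16 14 15
f 17 28 22
f 17 22 18
f 17 18 24
f 17 24 27
f 17 27 28
f 18 22 26
f 22 28 21
f 28 27 19
f 27 24 23
f 24 18 25
f 20 26 21
f 20 21 19
f 20 19 23
f 20 23 25
f 20 25 26
f 21 26 22
f 19 21 28
f 23 19 27
f 25 23 24
f 26 25 18
f 30 29 33
f 30 33 31
f 31 33 34
f 31 34 32
f 33 29 35
f 33 35 34
f 34 35 36
f 34 36 32
f 35 29 37
f 35 37 36
f 36 37 38
f 36 38 32
f 37 29 39
f 37 39 38
f 38 39 40
f 38 40 32
f 39 29 41
f 39 41 40
f 40 41 42
f 40 42 32
f 41 29 43
f 41 43 42
f 42 43 44
f 42 44 32
f 43 29 45
f 43 45 44
f 44 45 46
f 44 46 32
f 45 29 47
f 45 47 46
f 46 47 48
f 46 48 32
f 47 29 49
f 47 49 48
f 48 49 50
f 48 50 32
f 49 29 51
f 49 51 50
f 50 51 52
f 50 52 32
f 51 29 53
f 51 53 52
f 52 53 54
f 52 54 32
f 53 29 55
f 53 55 54
f 54 55 56
f 54 56 32
f 55 29 57
f 55 57 56
f 56 57 58
f 56 58 32
f 57 29 59
f 57 59 58
f 58 59 60
f 58 60 32
f 59 29 61
f 59 61 60
f 60 61 62
f 60 62 32
f 61 29 30
f 61 30 62
f 62 30 31
f 62 31 32
f 64 63 66
f 64 66 65
f 66 63 67
f 66 67 65
f 67 63 68
f 67 68 65
f 68 63 69
f 68 69 65
f 69 63 70
f 69 70 65
f 70 63 71
f 70 71 65
f 71 63 72
f 71 72 65
f 72 63 73
f 72 73 65
f 73 63 74
f 73 74 65
f 74 63 75
f 74 75 65
f 75 63 76
f 75 76 65
f 76 63 64
f 76 64 65



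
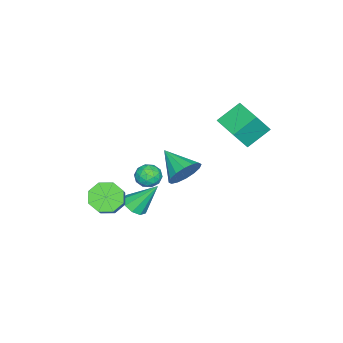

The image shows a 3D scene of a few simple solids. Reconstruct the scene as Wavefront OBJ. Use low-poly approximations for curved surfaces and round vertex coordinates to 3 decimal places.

v -1.607 3.15 2.914
v -0.853 2.619 4.258
v -0.519 4.609 2.88
v 0.235 4.078 4.224
v -0.475 2.282 1.936
v 0.279 1.751 3.28
v 0.613 3.741 1.902
v 1.367 3.21 3.246
v 2.372 0.826 -0.007
v 2.949 1.031 0.895
v 1.588 -0.806 0.867
v 2.461 1.305 0.968
v 1.949 1.45 0.781
v 1.55 1.428 0.382
v 1.372 1.245 -0.121
v 1.461 0.949 -0.593
v 1.795 0.621 -0.908
v 2.283 0.347 -0.982
v 2.794 0.202 -0.794
v 3.193 0.224 -0.395
v 3.372 0.407 0.108
v 3.282 0.703 0.58
v 2.612 -0.614 -0.803
v 2.973 -1.198 -0.336
v 1.907 -1.562 -1.444
v 2.268 -2.146 -0.977
v 1.73 -1.614 -0.634
v 2.165 -1.028 -0.238
v 2.715 -1.732 -1.542
v 3.15 -1.146 -1.146
v 3.036 -1.889 -0.792
v 2.428 -1.816 -0.231
v 2.452 -0.944 -1.549
v 1.844 -0.871 -0.988
v 2.854 -0.822 -0.513
v 2.026 -1.938 -1.267
v 1.71 -1.625 -1.066
v 1.922 -1.968 -0.791
v 2.379 -0.723 -0.456
v 2.592 -1.066 -0.181
v 1.861 -1.311 -0.357
v 2.288 -1.694 -1.599
v 2.501 -2.037 -1.324
v 2.958 -0.792 -0.989
v 3.17 -1.135 -0.714
v 3.019 -1.449 -1.423
v 3.104 -1.572 -0.507
v 2.69 -2.129 -0.883
v 2.952 -1.886 -1.215
v 3.208 -1.541 -0.983
v 2.746 -1.529 -0.177
v 2.332 -2.087 -0.554
v 2.016 -1.774 -0.353
v 2.271 -1.429 -0.12
v 2.783 -1.935 -0.445
v 2.548 -0.673 -1.226
v 2.134 -1.231 -1.603
v 2.609 -1.331 -1.66
v 2.864 -0.986 -1.427
v 2.19 -0.631 -0.897
v 1.776 -1.188 -1.273
v 1.672 -1.219 -0.797
v 1.928 -0.874 -0.565
v 2.097 -0.825 -1.335
v 1.997 -2.469 -4.094
v 2.811 -2.234 -4.026
v 1.503 -1.251 -2.406
v 2.527 -1.866 -4.374
v 1.994 -1.78 -4.592
v 1.463 -2.016 -4.577
v 1.182 -2.464 -4.336
v 1.282 -2.915 -3.982
v 1.717 -3.156 -3.681
v 2.283 -3.076 -3.573
v 2.715 -2.712 -3.709
v 3.026 -3.624 -3.203
v 3.672 -4.39 -3.519
v 5.019 -3.801 -2.193
v 4.374 -3.036 -1.877
v 3.779 -3.707 -3.931
v 5.126 -3.119 -2.604
v 3.445 -2.977 -3.916
v 4.792 -2.388 -2.59
v 2.866 -2.625 -3.483
v 4.213 -2.037 -2.157
v 2.381 -2.859 -2.887
v 3.728 -2.27 -1.561
v 2.274 -3.541 -2.476
v 3.621 -2.953 -1.149
v 2.608 -4.272 -2.49
v 3.955 -3.683 -1.164
v 3.187 -4.623 -2.923
v 4.534 -4.035 -1.597
f 2 4 1
f 5 2 1
f 1 4 3
f 3 5 1
f 2 8 4
f 6 2 5
f 6 8 2
f 4 8 3
f 7 5 3
f 3 8 7
f 7 6 5
f 8 6 7
f 10 9 12
f 10 12 11
f 12 9 13
f 12 13 11
f 13 9 14
f 13 14 11
f 14 9 15
f 14 15 11
f 15 9 16
f 15 16 11
f 16 9 17
f 16 17 11
f 17 9 18
f 17 18 11
f 18 9 19
f 18 19 11
f 19 9 20
f 19 20 11
f 20 9 21
f 20 21 11
f 21 9 22
f 21 22 11
f 22 9 10
f 22 10 11
f 23 60 39
f 60 34 63
f 39 63 28
f 60 63 39
f 23 39 35
f 39 28 40
f 35 40 24
f 39 40 35
f 23 35 44
f 35 24 45
f 44 45 30
f 35 45 44
f 23 44 56
f 44 30 59
f 56 59 33
f 44 59 56
f 23 56 60
f 56 33 64
f 60 64 34
f 56 64 60
f 24 40 51
f 40 28 54
f 51 54 32
f 40 54 51
f 28 63 41
f 63 34 62
f 41 62 27
f 63 62 41
f 34 64 61
f 64 33 57
f 61 57 25
f 64 57 61
f 33 59 58
f 59 30 46
f 58 46 29
f 59 46 58
f 30 45 50
f 45 24 47
f 50 47 31
f 45 47 50
f 26 52 38
f 52 32 53
f 38 53 27
f 52 53 38
f 26 38 36
f 38 27 37
f 36 37 25
f 38 37 36
f 26 36 43
f 36 25 42
f 43 42 29
f 36 42 43
f 26 43 48
f 43 29 49
f 48 49 31
f 43 49 48
f 26 48 52
f 48 31 55
f 52 55 32
f 48 55 52
f 27 53 41
f 53 32 54
f 41 54 28
f 53 54 41
f 25 37 61
f 37 27 62
f 61 62 34
f 37 62 61
f 29 42 58
f 42 25 57
f 58 57 33
f 42 57 58
f 31 49 50
f 49 29 46
f 50 46 30
f 49 46 50
f 32 55 51
f 55 31 47
f 51 47 24
f 55 47 51
f 66 65 68
f 66 68 67
f 68 65 69
f 68 69 67
f 69 65 70
f 69 70 67
f 70 65 71
f 70 71 67
f 71 65 72
f 71 72 67
f 72 65 73
f 72 73 67
f 73 65 74
f 73 74 67
f 74 65 75
f 74 75 67
f 75 65 66
f 75 66 67
f 77 76 80
f 77 80 78
f 78 80 81
f 78 81 79
f 80 76 82
f 80 82 81
f 81 82 83
f 81 83 79
f 82 76 84
f 82 84 83
f 83 84 85
f 83 85 79
f 84 76 86
f 84 86 85
f 85 86 87
f 85 87 79
f 86 76 88
f 86 88 87
f 87 88 89
f 87 89 79
f 88 76 90
f 88 90 89
f 89 90 91
f 89 91 79
f 90 76 92
f 90 92 91
f 91 92 93
f 91 93 79
f 92 76 77
f 92 77 93
f 93 77 78
f 93 78 79



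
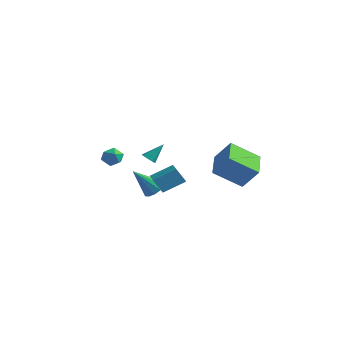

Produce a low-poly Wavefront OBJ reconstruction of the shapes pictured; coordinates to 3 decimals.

v -3.164 -0.389 2.845
v -2.433 -0.611 2.923
v -3.467 -1.529 2.457
v -2.736 -1.751 2.535
v -3.158 -1.591 3.157
v -2.97 -0.887 3.396
v -2.93 -1.253 1.984
v -2.742 -0.549 2.223
v -2.288 -1.145 2.391
v -2.429 -1.353 3.116
v -3.471 -0.787 2.264
v -3.612 -0.995 2.989
v -3.886 2.962 1.28
v -3.58 2.567 1.484
v -3.454 3.878 2.4
v -3.375 2.802 1.213
v -3.47 3.131 0.981
v -3.808 3.361 0.924
v -4.193 3.357 1.076
v -4.398 3.122 1.347
v -4.303 2.794 1.579
v -3.965 2.564 1.636
v 3.504 0.864 2.476
v 4.509 1.194 3.794
v 2.241 2.398 3.054
v 3.245 2.728 4.373
v 4.635 2.252 1.267
v 5.639 2.582 2.586
v 3.371 3.786 1.846
v 4.376 4.116 3.164
v 0.084 -0.515 0.663
v 0.493 -0.058 1.177
v -0.604 -1.645 2.217
v 0.086 0.131 1.135
v -0.321 0.116 0.943
v -0.6 -0.1 0.662
v -0.662 -0.448 0.382
v -0.487 -0.817 0.191
v -0.131 -1.09 0.15
v 0.293 -1.181 0.272
v 0.651 -1.06 0.518
v 0.829 -0.766 0.811
v 0.77 -0.393 1.056
v 1.997 -2.561 2.387
v 2.767 -1.421 3.164
v 0.796 -1.616 2.192
v 1.567 -0.476 2.969
v 2.433 -2.204 1.431
v 3.204 -1.064 2.208
v 1.233 -1.259 1.236
v 2.003 -0.119 2.013
f 1 12 6
f 1 6 2
f 1 2 8
f 1 8 11
f 1 11 12
f 2 6 10
f 6 12 5
f 12 11 3
f 11 8 7
f 8 2 9
f 4 10 5
f 4 5 3
f 4 3 7
f 4 7 9
f 4 9 10
f 5 10 6
f 3 5 12
f 7 3 11
f 9 7 8
f 10 9 2
f 14 13 16
f 14 16 15
f 16 13 17
f 16 17 15
f 17 13 18
f 17 18 15
f 18 13 19
f 18 19 15
f 19 13 20
f 19 20 15
f 20 13 21
f 20 21 15
f 21 13 22
f 21 22 15
f 22 13 14
f 22 14 15
f 24 26 23
f 27 24 23
f 23 26 25
f 25 27 23
f 24 30 26
f 28 24 27
f 28 30 24
f 26 30 25
f 29 27 25
f 25 30 29
f 29 28 27
f 30 28 29
f 32 31 34
f 32 34 33
f 34 31 35
f 34 35 33
f 35 31 36
f 35 36 33
f 36 31 37
f 36 37 33
f 37 31 38
f 37 38 33
f 38 31 39
f 38 39 33
f 39 31 40
f 39 40 33
f 40 31 41
f 40 41 33
f 41 31 42
f 41 42 33
f 42 31 43
f 42 43 33
f 43 31 32
f 43 32 33
f 45 47 44
f 48 45 44
f 44 47 46
f 46 48 44
f 45 51 47
f 49 45 48
f 49 51 45
f 47 51 46
f 50 48 46
f 46 51 50
f 50 49 48
f 51 49 50



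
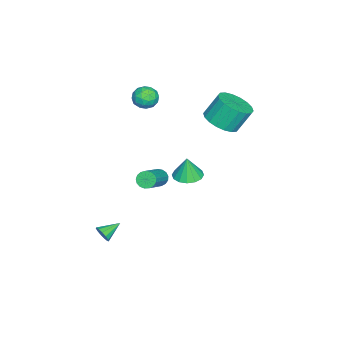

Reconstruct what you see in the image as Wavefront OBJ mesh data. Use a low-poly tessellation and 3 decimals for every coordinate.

v -2.135 3.644 2.705
v -1.447 4.403 2.526
v -1.838 5.056 3.796
v -2.525 4.296 3.975
v -1.832 4.563 2.325
v -2.223 5.216 3.595
v -2.277 4.541 2.2
v -2.668 5.194 3.469
v -2.694 4.342 2.174
v -3.084 4.994 3.444
v -3 4.004 2.254
v -3.39 4.656 3.524
v -3.135 3.594 2.423
v -3.525 4.247 3.693
v -3.071 3.195 2.648
v -3.462 3.848 3.918
v -2.822 2.884 2.884
v -3.213 3.537 4.154
v -2.437 2.724 3.085
v -2.828 3.377 4.355
v -1.992 2.746 3.211
v -2.383 3.399 4.48
v -1.576 2.946 3.236
v -1.966 3.598 4.506
v -1.27 3.284 3.156
v -1.66 3.936 4.426
v -1.135 3.693 2.987
v -1.525 4.346 4.257
v -1.198 4.092 2.762
v -1.589 4.745 4.032
v -3.312 -0.12 -3.498
v -3.038 0.146 -3.908
v -1.215 0.086 -2.733
v -1.488 -0.18 -2.322
v -3.131 0.344 -3.753
v -1.308 0.284 -2.578
v -3.266 0.437 -3.54
v -1.442 0.376 -2.365
v -3.41 0.401 -3.318
v -1.587 0.341 -2.143
v -3.533 0.246 -3.136
v -1.709 0.186 -1.961
v -3.604 0.008 -3.037
v -1.781 -0.052 -1.862
v -3.609 -0.26 -3.044
v -1.785 -0.32 -1.869
v -3.545 -0.496 -3.155
v -1.722 -0.556 -1.979
v -3.428 -0.646 -3.344
v -1.605 -0.706 -2.169
v -3.284 -0.675 -3.568
v -1.461 -0.735 -2.393
v -3.147 -0.577 -3.776
v -1.324 -0.637 -2.601
v -3.047 -0.374 -3.921
v -1.224 -0.434 -2.746
v -3.008 -0.113 -3.968
v -1.185 -0.174 -2.793
v -2.346 0.258 3.75
v -1.647 -0.034 3.763
v -2.793 -0.826 3.397
v -2.094 -1.118 3.41
v -2.436 -0.924 4.057
v -2.159 -0.254 4.276
v -2.281 -0.606 2.884
v -2.004 0.064 3.103
v -1.607 -0.568 3.228
v -1.703 -0.765 3.953
v -2.737 -0.095 3.207
v -2.833 -0.292 3.932
v -1.957 0.207 3.788
v -2.483 -1.067 3.372
v -2.683 -0.953 3.753
v -2.273 -1.125 3.76
v -2.258 0.078 4.089
v -1.848 -0.094 4.097
v -2.311 -0.617 4.269
v -2.592 -0.766 3.063
v -2.182 -0.938 3.071
v -2.167 0.265 3.4
v -1.757 0.093 3.407
v -2.129 -0.243 2.891
v -1.523 -0.278 3.481
v -1.786 -0.915 3.273
v -1.895 -0.614 2.964
v -1.733 -0.22 3.093
v -1.579 -0.394 3.907
v -1.842 -1.031 3.699
v -2.043 -0.917 4.079
v -1.88 -0.523 4.208
v -1.556 -0.708 3.592
v -2.598 0.171 3.461
v -2.861 -0.466 3.253
v -2.56 -0.337 2.952
v -2.397 0.057 3.081
v -2.654 0.055 3.887
v -2.917 -0.582 3.679
v -2.707 -0.64 4.067
v -2.545 -0.246 4.196
v -2.884 -0.152 3.568
v 0.945 2.87 0.606
v 1.514 3.433 0.602
v 0.995 2.83 1.874
v 1.157 3.642 0.622
v 0.743 3.644 0.638
v 0.384 3.438 0.646
v 0.175 3.081 0.642
v 0.172 2.667 0.629
v 0.377 2.308 0.61
v 0.734 2.099 0.589
v 1.148 2.097 0.573
v 1.507 2.302 0.566
v 1.716 2.66 0.569
v 1.719 3.073 0.582
v 3.177 -0.921 -3.274
v 3.473 -0.81 -2.849
v 2.343 -0.259 -2.866
v 3.538 -0.602 -3.054
v 3.488 -0.495 -3.328
v 3.339 -0.524 -3.586
v 3.139 -0.679 -3.744
v 2.95 -0.91 -3.753
v 2.834 -1.145 -3.61
v 2.826 -1.309 -3.361
v 2.93 -1.349 -3.084
v 3.112 -1.254 -2.867
v 3.315 -1.053 -2.78
f 2 1 5
f 2 5 3
f 3 5 6
f 3 6 4
f 5 1 7
f 5 7 6
f 6 7 8
f 6 8 4
f 7 1 9
f 7 9 8
f 8 9 10
f 8 10 4
f 9 1 11
f 9 11 10
f 10 11 12
f 10 12 4
f 11 1 13
f 11 13 12
f 12 13 14
f 12 14 4
f 13 1 15
f 13 15 14
f 14 15 16
f 14 16 4
f 15 1 17
f 15 17 16
f 16 17 18
f 16 18 4
f 17 1 19
f 17 19 18
f 18 19 20
f 18 20 4
f 19 1 21
f 19 21 20
f 20 21 22
f 20 22 4
f 21 1 23
f 21 23 22
f 22 23 24
f 22 24 4
f 23 1 25
f 23 25 24
f 24 25 26
f 24 26 4
f 25 1 27
f 25 27 26
f 26 27 28
f 26 28 4
f 27 1 29
f 27 29 28
f 28 29 30
f 28 30 4
f 29 1 2
f 29 2 30
f 30 2 3
f 30 3 4
f 32 31 35
f 32 35 33
f 33 35 36
f 33 36 34
f 35 31 37
f 35 37 36
f 36 37 38
f 36 38 34
f 37 31 39
f 37 39 38
f 38 39 40
f 38 40 34
f 39 31 41
f 39 41 40
f 40 41 42
f 40 42 34
f 41 31 43
f 41 43 42
f 42 43 44
f 42 44 34
f 43 31 45
f 43 45 44
f 44 45 46
f 44 46 34
f 45 31 47
f 45 47 46
f 46 47 48
f 46 48 34
f 47 31 49
f 47 49 48
f 48 49 50
f 48 50 34
f 49 31 51
f 49 51 50
f 50 51 52
f 50 52 34
f 51 31 53
f 51 53 52
f 52 53 54
f 52 54 34
f 53 31 55
f 53 55 54
f 54 55 56
f 54 56 34
f 55 31 57
f 55 57 56
f 56 57 58
f 56 58 34
f 57 31 32
f 57 32 58
f 58 32 33
f 58 33 34
f 59 96 75
f 96 70 99
f 75 99 64
f 96 99 75
f 59 75 71
f 75 64 76
f 71 76 60
f 75 76 71
f 59 71 80
f 71 60 81
f 80 81 66
f 71 81 80
f 59 80 92
f 80 66 95
f 92 95 69
f 80 95 92
f 59 92 96
f 92 69 100
f 96 100 70
f 92 100 96
f 60 76 87
f 76 64 90
f 87 90 68
f 76 90 87
f 64 99 77
f 99 70 98
f 77 98 63
f 99 98 77
f 70 100 97
f 100 69 93
f 97 93 61
f 100 93 97
f 69 95 94
f 95 66 82
f 94 82 65
f 95 82 94
f 66 81 86
f 81 60 83
f 86 83 67
f 81 83 86
f 62 88 74
f 88 68 89
f 74 89 63
f 88 89 74
f 62 74 72
f 74 63 73
f 72 73 61
f 74 73 72
f 62 72 79
f 72 61 78
f 79 78 65
f 72 78 79
f 62 79 84
f 79 65 85
f 84 85 67
f 79 85 84
f 62 84 88
f 84 67 91
f 88 91 68
f 84 91 88
f 63 89 77
f 89 68 90
f 77 90 64
f 89 90 77
f 61 73 97
f 73 63 98
f 97 98 70
f 73 98 97
f 65 78 94
f 78 61 93
f 94 93 69
f 78 93 94
f 67 85 86
f 85 65 82
f 86 82 66
f 85 82 86
f 68 91 87
f 91 67 83
f 87 83 60
f 91 83 87
f 102 101 104
f 102 104 103
f 104 101 105
f 104 105 103
f 105 101 106
f 105 106 103
f 106 101 107
f 106 107 103
f 107 101 108
f 107 108 103
f 108 101 109
f 108 109 103
f 109 101 110
f 109 110 103
f 110 101 111
f 110 111 103
f 111 101 112
f 111 112 103
f 112 101 113
f 112 113 103
f 113 101 114
f 113 114 103
f 114 101 102
f 114 102 103
f 116 115 118
f 116 118 117
f 118 115 119
f 118 119 117
f 119 115 120
f 119 120 117
f 120 115 121
f 120 121 117
f 121 115 122
f 121 122 117
f 122 115 123
f 122 123 117
f 123 115 124
f 123 124 117
f 124 115 125
f 124 125 117
f 125 115 126
f 125 126 117
f 126 115 127
f 126 127 117
f 127 115 116
f 127 116 117



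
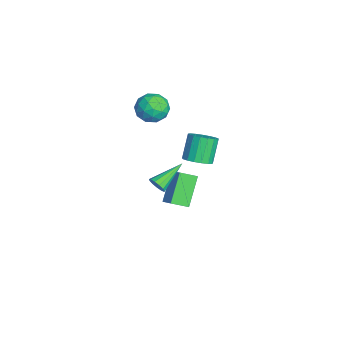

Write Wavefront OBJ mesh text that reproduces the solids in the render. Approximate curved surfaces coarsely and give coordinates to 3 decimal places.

v -3.333 -2.595 3.289
v -2.521 -2.129 3.571
v -2.539 -3.251 2.089
v -1.727 -2.785 2.371
v -2.093 -3.506 2.921
v -2.584 -3.1 3.663
v -2.476 -2.28 1.997
v -2.967 -1.874 2.739
v -1.991 -1.934 2.773
v -1.755 -2.692 3.344
v -3.305 -2.688 2.316
v -3.069 -3.446 2.887
v -2.997 -2.304 3.536
v -2.063 -3.076 2.124
v -2.278 -3.5 2.448
v -1.801 -3.226 2.614
v -3.034 -2.875 3.589
v -2.557 -2.601 3.755
v -2.305 -3.411 3.373
v -2.503 -2.779 1.905
v -2.026 -2.505 2.071
v -3.259 -2.154 3.046
v -2.782 -1.88 3.212
v -2.755 -1.969 2.287
v -2.208 -1.916 3.232
v -1.741 -2.302 2.527
v -2.181 -2.005 2.307
v -2.47 -1.766 2.743
v -2.069 -2.361 3.568
v -1.602 -2.747 2.862
v -1.818 -3.171 3.185
v -2.106 -2.932 3.622
v -1.758 -2.247 3.099
v -3.458 -2.633 2.798
v -2.991 -3.019 2.092
v -2.954 -2.448 2.038
v -3.242 -2.209 2.475
v -3.319 -3.078 3.133
v -2.852 -3.464 2.428
v -2.59 -3.614 2.917
v -2.879 -3.375 3.353
v -3.302 -3.133 2.561
v -2.584 -1.684 -2.495
v -1.733 -1.337 -1.909
v -2.656 -0.723 -2.96
v -1.805 -0.376 -2.374
v -1.355 -2.284 -3.926
v -0.504 -1.937 -3.34
v -1.427 -1.323 -4.391
v -0.576 -0.976 -3.805
v 1.431 -2.832 -0.063
v 1.834 -2.753 0.302
v 0.449 -1.448 0.723
v 1.898 -2.57 0.06
v 1.814 -2.471 -0.221
v 1.608 -2.486 -0.452
v 1.346 -2.611 -0.559
v 1.11 -2.806 -0.509
v 0.977 -3.01 -0.317
v 0.987 -3.157 -0.045
v 1.139 -3.201 0.222
v 1.383 -3.128 0.398
v 1.642 -2.961 0.428
v 2.358 -0.898 2.516
v 2.745 -1.438 2.926
v 1.969 -1.061 4.153
v 1.582 -0.522 3.744
v 2.953 -1.13 2.964
v 2.177 -0.754 4.191
v 3.025 -0.77 2.899
v 2.25 -0.394 4.126
v 2.945 -0.439 2.746
v 2.169 -0.063 3.974
v 2.73 -0.213 2.541
v 1.954 0.163 3.769
v 2.429 -0.144 2.33
v 1.654 0.232 3.558
v 2.113 -0.248 2.162
v 1.337 0.128 3.39
v 1.852 -0.501 2.075
v 1.076 -0.125 3.302
v 1.708 -0.845 2.089
v 0.932 -0.468 3.316
v 1.712 -1.201 2.201
v 0.936 -0.825 3.428
v 1.864 -1.487 2.385
v 1.088 -1.111 3.612
v 2.13 -1.639 2.599
v 1.354 -1.263 3.827
v 2.447 -1.621 2.794
v 1.671 -1.245 4.022
f 1 38 17
f 38 12 41
f 17 41 6
f 38 41 17
f 1 17 13
f 17 6 18
f 13 18 2
f 17 18 13
f 1 13 22
f 13 2 23
f 22 23 8
f 13 23 22
f 1 22 34
f 22 8 37
f 34 37 11
f 22 37 34
f 1 34 38
f 34 11 42
f 38 42 12
f 34 42 38
f 2 18 29
f 18 6 32
f 29 32 10
f 18 32 29
f 6 41 19
f 41 12 40
f 19 40 5
f 41 40 19
f 12 42 39
f 42 11 35
f 39 35 3
f 42 35 39
f 11 37 36
f 37 8 24
f 36 24 7
f 37 24 36
f 8 23 28
f 23 2 25
f 28 25 9
f 23 25 28
f 4 30 16
f 30 10 31
f 16 31 5
f 30 31 16
f 4 16 14
f 16 5 15
f 14 15 3
f 16 15 14
f 4 14 21
f 14 3 20
f 21 20 7
f 14 20 21
f 4 21 26
f 21 7 27
f 26 27 9
f 21 27 26
f 4 26 30
f 26 9 33
f 30 33 10
f 26 33 30
f 5 31 19
f 31 10 32
f 19 32 6
f 31 32 19
f 3 15 39
f 15 5 40
f 39 40 12
f 15 40 39
f 7 20 36
f 20 3 35
f 36 35 11
f 20 35 36
f 9 27 28
f 27 7 24
f 28 24 8
f 27 24 28
f 10 33 29
f 33 9 25
f 29 25 2
f 33 25 29
f 44 46 43
f 47 44 43
f 43 46 45
f 45 47 43
f 44 50 46
f 48 44 47
f 48 50 44
f 46 50 45
f 49 47 45
f 45 50 49
f 49 48 47
f 50 48 49
f 52 51 54
f 52 54 53
f 54 51 55
f 54 55 53
f 55 51 56
f 55 56 53
f 56 51 57
f 56 57 53
f 57 51 58
f 57 58 53
f 58 51 59
f 58 59 53
f 59 51 60
f 59 60 53
f 60 51 61
f 60 61 53
f 61 51 62
f 61 62 53
f 62 51 63
f 62 63 53
f 63 51 52
f 63 52 53
f 65 64 68
f 65 68 66
f 66 68 69
f 66 69 67
f 68 64 70
f 68 70 69
f 69 70 71
f 69 71 67
f 70 64 72
f 70 72 71
f 71 72 73
f 71 73 67
f 72 64 74
f 72 74 73
f 73 74 75
f 73 75 67
f 74 64 76
f 74 76 75
f 75 76 77
f 75 77 67
f 76 64 78
f 76 78 77
f 77 78 79
f 77 79 67
f 78 64 80
f 78 80 79
f 79 80 81
f 79 81 67
f 80 64 82
f 80 82 81
f 81 82 83
f 81 83 67
f 82 64 84
f 82 84 83
f 83 84 85
f 83 85 67
f 84 64 86
f 84 86 85
f 85 86 87
f 85 87 67
f 86 64 88
f 86 88 87
f 87 88 89
f 87 89 67
f 88 64 90
f 88 90 89
f 89 90 91
f 89 91 67
f 90 64 65
f 90 65 91
f 91 65 66
f 91 66 67



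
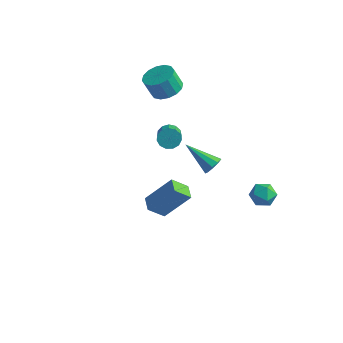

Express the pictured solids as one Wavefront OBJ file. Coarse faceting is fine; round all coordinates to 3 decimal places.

v 1.865 -4.111 -0.447
v 1.254 -4.772 0.361
v 1.244 -3.437 -0.366
v 0.632 -4.099 0.442
v 2.988 -3.261 1.098
v 2.376 -3.923 1.906
v 2.366 -2.588 1.179
v 1.755 -3.249 1.987
v -2.921 3.459 2.386
v -2.235 4.049 2.762
v -2.672 3.791 3.969
v -3.359 3.201 3.594
v -2.636 4.349 2.681
v -3.073 4.091 3.888
v -3.113 4.411 2.521
v -3.551 4.152 3.728
v -3.539 4.217 2.325
v -3.977 3.959 3.532
v -3.8 3.821 2.145
v -4.237 3.562 3.353
v -3.825 3.327 2.031
v -4.262 3.069 3.238
v -3.608 2.869 2.011
v -4.045 2.611 3.218
v -3.207 2.569 2.092
v -3.644 2.311 3.299
v -2.729 2.508 2.252
v -3.167 2.249 3.459
v -2.303 2.701 2.448
v -2.741 2.443 3.655
v -2.043 3.098 2.627
v -2.48 2.839 3.835
v -2.018 3.591 2.742
v -2.455 3.333 3.949
v 0.061 3.69 -3.357
v 0.441 3.608 -2.799
v -1.721 3.53 -2.163
v 0.355 4.06 -2.868
v 0.131 4.339 -3.165
v -0.126 4.314 -3.552
v -0.296 3.998 -3.847
v -0.298 3.537 -3.913
v -0.133 3.148 -3.719
v 0.123 3.013 -3.355
v 0.35 3.195 -2.991
v -0.268 -0.375 2.542
v 0.151 0.085 2.792
v 0.766 -0.866 3.508
v 0.348 -1.325 3.258
v -0.144 0.071 3.027
v 0.471 -0.88 3.743
v -0.479 -0.085 3.108
v 0.137 -1.036 3.824
v -0.746 -0.333 3.009
v -0.131 -1.283 3.725
v -0.862 -0.593 2.762
v -0.246 -1.544 3.478
v -0.789 -0.785 2.445
v -0.173 -1.736 3.161
v -0.55 -0.846 2.159
v 0.065 -1.797 2.875
v -0.222 -0.757 1.994
v 0.394 -1.708 2.71
v 0.091 -0.547 2.004
v 0.707 -1.498 2.719
v 0.291 -0.282 2.184
v 0.907 -1.233 2.9
v 0.313 -0.047 2.478
v 0.929 -0.998 3.194
v 3.63 4.016 -3.44
v 4.346 3.598 -3.676
v 2.854 2.982 -3.964
v 3.57 2.564 -4.2
v 3.375 2.647 -3.364
v 3.854 3.286 -3.04
v 3.346 3.294 -4.6
v 3.825 3.933 -4.276
v 4.171 3.152 -4.393
v 4.189 2.752 -3.629
v 3.011 3.828 -4.011
v 3.029 3.428 -3.247
f 2 4 1
f 5 2 1
f 1 4 3
f 3 5 1
f 2 8 4
f 6 2 5
f 6 8 2
f 4 8 3
f 7 5 3
f 3 8 7
f 7 6 5
f 8 6 7
f 10 9 13
f 10 13 11
f 11 13 14
f 11 14 12
f 13 9 15
f 13 15 14
f 14 15 16
f 14 16 12
f 15 9 17
f 15 17 16
f 16 17 18
f 16 18 12
f 17 9 19
f 17 19 18
f 18 19 20
f 18 20 12
f 19 9 21
f 19 21 20
f 20 21 22
f 20 22 12
f 21 9 23
f 21 23 22
f 22 23 24
f 22 24 12
f 23 9 25
f 23 25 24
f 24 25 26
f 24 26 12
f 25 9 27
f 25 27 26
f 26 27 28
f 26 28 12
f 27 9 29
f 27 29 28
f 28 29 30
f 28 30 12
f 29 9 31
f 29 31 30
f 30 31 32
f 30 32 12
f 31 9 33
f 31 33 32
f 32 33 34
f 32 34 12
f 33 9 10
f 33 10 34
f 34 10 11
f 34 11 12
f 36 35 38
f 36 38 37
f 38 35 39
f 38 39 37
f 39 35 40
f 39 40 37
f 40 35 41
f 40 41 37
f 41 35 42
f 41 42 37
f 42 35 43
f 42 43 37
f 43 35 44
f 43 44 37
f 44 35 45
f 44 45 37
f 45 35 36
f 45 36 37
f 47 46 50
f 47 50 48
f 48 50 51
f 48 51 49
f 50 46 52
f 50 52 51
f 51 52 53
f 51 53 49
f 52 46 54
f 52 54 53
f 53 54 55
f 53 55 49
f 54 46 56
f 54 56 55
f 55 56 57
f 55 57 49
f 56 46 58
f 56 58 57
f 57 58 59
f 57 59 49
f 58 46 60
f 58 60 59
f 59 60 61
f 59 61 49
f 60 46 62
f 60 62 61
f 61 62 63
f 61 63 49
f 62 46 64
f 62 64 63
f 63 64 65
f 63 65 49
f 64 46 66
f 64 66 65
f 65 66 67
f 65 67 49
f 66 46 68
f 66 68 67
f 67 68 69
f 67 69 49
f 68 46 47
f 68 47 69
f 69 47 48
f 69 48 49
f 70 81 75
f 70 75 71
f 70 71 77
f 70 77 80
f 70 80 81
f 71 75 79
f 75 81 74
f 81 80 72
f 80 77 76
f 77 71 78
f 73 79 74
f 73 74 72
f 73 72 76
f 73 76 78
f 73 78 79
f 74 79 75
f 72 74 81
f 76 72 80
f 78 76 77
f 79 78 71



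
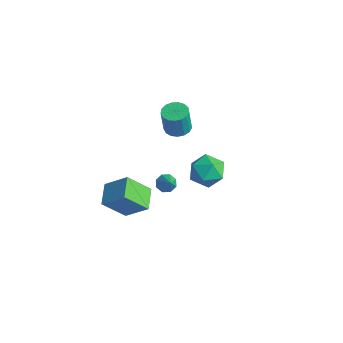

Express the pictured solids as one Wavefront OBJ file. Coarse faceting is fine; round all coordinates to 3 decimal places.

v 3.465 -2.088 1.183
v 3.807 -1.759 0.995
v 4.195 -2.392 1.977
v 3.578 -1.598 1.267
v 3.283 -1.724 1.49
v 3.095 -2.063 1.533
v 3.124 -2.417 1.371
v 3.353 -2.578 1.099
v 3.648 -2.452 0.876
v 3.836 -2.113 0.833
v -0.195 2.328 -2.887
v 0.24 2.863 -2.121
v 1.28 2.237 -3.659
v 1.715 2.772 -2.893
v 1.382 1.811 -2.726
v 0.471 1.867 -2.249
v 1.049 3.233 -3.531
v 0.138 3.289 -3.054
v 1.008 3.422 -2.519
v 1.214 2.544 -2.022
v 0.306 2.556 -3.758
v 0.512 1.678 -3.261
v 0.301 -3.322 -0.673
v 1.276 -2.698 0.28
v 0.801 -2.301 -1.855
v 1.777 -1.676 -0.902
v 1.163 -4.144 -1.018
v 2.139 -3.519 -0.065
v 1.664 -3.122 -2.2
v 2.639 -2.498 -1.247
v 1.577 0.074 2.718
v 2.22 0.262 2.725
v 2.266 0.054 4.088
v 1.623 -0.134 4.082
v 2.06 0.536 2.772
v 2.106 0.327 4.136
v 1.789 0.704 2.807
v 1.835 0.495 4.171
v 1.469 0.727 2.822
v 1.516 0.519 4.185
v 1.174 0.601 2.813
v 1.221 0.393 4.176
v 0.972 0.355 2.782
v 1.018 0.147 4.145
v 0.908 0.044 2.737
v 0.954 -0.164 4.1
v 0.997 -0.26 2.687
v 1.043 -0.468 4.05
v 1.219 -0.488 2.645
v 1.266 -0.696 4.008
v 1.523 -0.586 2.619
v 1.57 -0.795 3.983
v 1.839 -0.534 2.616
v 1.886 -0.742 3.98
v 2.096 -0.342 2.637
v 2.142 -0.55 4
v 2.233 -0.055 2.676
v 2.279 -0.263 4.04
f 2 1 4
f 2 4 3
f 4 1 5
f 4 5 3
f 5 1 6
f 5 6 3
f 6 1 7
f 6 7 3
f 7 1 8
f 7 8 3
f 8 1 9
f 8 9 3
f 9 1 10
f 9 10 3
f 10 1 2
f 10 2 3
f 11 22 16
f 11 16 12
f 11 12 18
f 11 18 21
f 11 21 22
f 12 16 20
f 16 22 15
f 22 21 13
f 21 18 17
f 18 12 19
f 14 20 15
f 14 15 13
f 14 13 17
f 14 17 19
f 14 19 20
f 15 20 16
f 13 15 22
f 17 13 21
f 19 17 18
f 20 19 12
f 24 26 23
f 27 24 23
f 23 26 25
f 25 27 23
f 24 30 26
f 28 24 27
f 28 30 24
f 26 30 25
f 29 27 25
f 25 30 29
f 29 28 27
f 30 28 29
f 32 31 35
f 32 35 33
f 33 35 36
f 33 36 34
f 35 31 37
f 35 37 36
f 36 37 38
f 36 38 34
f 37 31 39
f 37 39 38
f 38 39 40
f 38 40 34
f 39 31 41
f 39 41 40
f 40 41 42
f 40 42 34
f 41 31 43
f 41 43 42
f 42 43 44
f 42 44 34
f 43 31 45
f 43 45 44
f 44 45 46
f 44 46 34
f 45 31 47
f 45 47 46
f 46 47 48
f 46 48 34
f 47 31 49
f 47 49 48
f 48 49 50
f 48 50 34
f 49 31 51
f 49 51 50
f 50 51 52
f 50 52 34
f 51 31 53
f 51 53 52
f 52 53 54
f 52 54 34
f 53 31 55
f 53 55 54
f 54 55 56
f 54 56 34
f 55 31 57
f 55 57 56
f 56 57 58
f 56 58 34
f 57 31 32
f 57 32 58
f 58 32 33
f 58 33 34



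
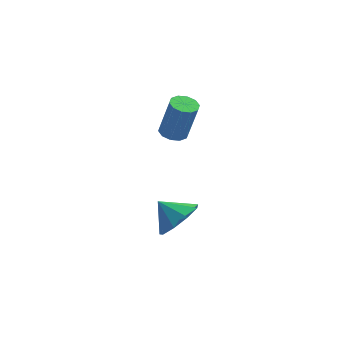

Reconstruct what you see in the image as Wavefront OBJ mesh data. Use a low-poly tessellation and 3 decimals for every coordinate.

v 1.647 1.401 -1.478
v 1.969 1.949 -1.551
v 2.456 1.907 0.285
v 2.133 1.359 0.358
v 1.597 2.039 -1.45
v 2.084 1.996 0.386
v 1.244 1.885 -1.36
v 1.731 1.842 0.476
v 1.045 1.546 -1.315
v 1.531 1.504 0.521
v 1.076 1.152 -1.333
v 1.562 1.11 0.504
v 1.324 0.853 -1.405
v 1.811 0.811 0.431
v 1.696 0.764 -1.506
v 2.183 0.721 0.33
v 2.049 0.918 -1.596
v 2.536 0.875 0.24
v 2.249 1.256 -1.641
v 2.735 1.214 0.195
v 2.218 1.65 -1.624
v 2.704 1.608 0.213
v 3.231 -3.609 -2.883
v 3.725 -4.199 -2.183
v 2.329 -3.431 -2.097
v 3.922 -3.52 -2.11
v 3.796 -2.882 -2.399
v 3.406 -2.584 -2.914
v 2.934 -2.766 -3.415
v 2.602 -3.342 -3.666
v 2.564 -4.043 -3.552
v 2.838 -4.541 -3.124
v 3.297 -4.603 -2.584
f 2 1 5
f 2 5 3
f 3 5 6
f 3 6 4
f 5 1 7
f 5 7 6
f 6 7 8
f 6 8 4
f 7 1 9
f 7 9 8
f 8 9 10
f 8 10 4
f 9 1 11
f 9 11 10
f 10 11 12
f 10 12 4
f 11 1 13
f 11 13 12
f 12 13 14
f 12 14 4
f 13 1 15
f 13 15 14
f 14 15 16
f 14 16 4
f 15 1 17
f 15 17 16
f 16 17 18
f 16 18 4
f 17 1 19
f 17 19 18
f 18 19 20
f 18 20 4
f 19 1 21
f 19 21 20
f 20 21 22
f 20 22 4
f 21 1 2
f 21 2 22
f 22 2 3
f 22 3 4
f 24 23 26
f 24 26 25
f 26 23 27
f 26 27 25
f 27 23 28
f 27 28 25
f 28 23 29
f 28 29 25
f 29 23 30
f 29 30 25
f 30 23 31
f 30 31 25
f 31 23 32
f 31 32 25
f 32 23 33
f 32 33 25
f 33 23 24
f 33 24 25



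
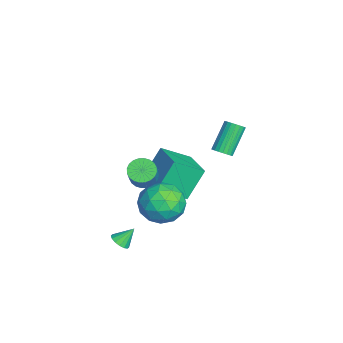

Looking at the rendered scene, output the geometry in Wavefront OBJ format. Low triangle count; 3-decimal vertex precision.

v 1.807 -2.852 0.169
v 2.277 -2.475 -0.168
v 3.203 -2.592 0.994
v 2.733 -2.968 1.331
v 2.139 -2.284 -0.039
v 3.065 -2.4 1.123
v 1.951 -2.178 0.122
v 2.876 -2.295 1.284
v 1.74 -2.176 0.29
v 2.666 -2.292 1.452
v 1.54 -2.276 0.44
v 2.466 -2.392 1.601
v 1.381 -2.464 0.548
v 2.306 -2.58 1.71
v 1.286 -2.711 0.599
v 2.212 -2.827 1.76
v 1.271 -2.979 0.584
v 2.196 -3.096 1.746
v 1.337 -3.228 0.506
v 2.263 -3.345 1.668
v 1.475 -3.42 0.377
v 2.401 -3.536 1.539
v 1.664 -3.525 0.216
v 2.589 -3.642 1.378
v 1.874 -3.528 0.048
v 2.8 -3.644 1.21
v 2.074 -3.428 -0.101
v 3 -3.544 1.06
v 2.234 -3.24 -0.21
v 3.159 -3.356 0.952
v 2.328 -2.993 -0.26
v 3.254 -3.109 0.901
v 2.344 -2.724 -0.246
v 3.269 -2.841 0.916
v 1.971 0.728 1.818
v 2.403 0.926 2.029
v 1.481 1.591 3.293
v 1.049 1.392 3.082
v 2.339 1.086 1.898
v 1.417 1.751 3.162
v 2.211 1.184 1.753
v 1.289 1.849 3.017
v 2.042 1.203 1.62
v 1.12 1.868 2.884
v 1.861 1.14 1.521
v 0.939 1.805 2.785
v 1.698 1.005 1.473
v 0.776 1.67 2.737
v 1.583 0.823 1.485
v 0.661 1.488 2.749
v 1.535 0.624 1.554
v 0.613 1.289 2.819
v 1.562 0.443 1.669
v 0.64 1.108 2.934
v 1.66 0.311 1.81
v 0.738 0.976 3.074
v 1.812 0.251 1.952
v 0.89 0.916 3.216
v 1.991 0.274 2.071
v 1.069 0.939 3.335
v 2.167 0.375 2.146
v 1.245 1.04 3.41
v 2.309 0.537 2.164
v 1.387 1.202 3.429
v 2.392 0.732 2.123
v 1.47 1.397 3.387
v -2.417 -2.755 -3.23
v -3.033 -1.869 -1.654
v -2.66 -1.26 -4.165
v -3.275 -0.374 -2.589
v -0.525 -2.186 -2.811
v -1.14 -1.3 -1.235
v -0.767 -0.691 -3.746
v -1.383 0.195 -2.17
v 2.961 -1.091 -1.634
v 3.638 -1.691 -0.831
v 1.562 -2.449 -1.469
v 2.239 -3.049 -0.666
v 1.758 -1.979 -0.372
v 2.622 -1.14 -0.474
v 2.578 -3 -1.826
v 3.442 -2.161 -1.928
v 3.401 -2.871 -0.95
v 2.894 -2.24 -0.051
v 2.306 -1.9 -2.249
v 1.799 -1.269 -1.35
v 3.422 -1.272 -1.247
v 1.778 -2.868 -1.053
v 1.495 -2.239 -0.88
v 1.893 -2.592 -0.408
v 2.825 -0.948 -1.037
v 3.223 -1.3 -0.565
v 2.118 -1.47 -0.295
v 1.977 -2.84 -1.735
v 2.375 -3.192 -1.263
v 3.307 -1.548 -1.892
v 3.705 -1.901 -1.42
v 3.082 -2.67 -2.005
v 3.681 -2.318 -0.845
v 2.859 -3.116 -0.748
v 3.058 -3.087 -1.43
v 3.566 -2.594 -1.49
v 3.383 -1.947 -0.317
v 2.561 -2.745 -0.22
v 2.278 -2.116 -0.047
v 2.786 -1.623 -0.107
v 3.244 -2.64 -0.387
v 2.639 -1.395 -2.08
v 1.817 -2.193 -1.983
v 2.414 -2.517 -2.193
v 2.922 -2.024 -2.253
v 2.341 -1.024 -1.552
v 1.519 -1.822 -1.455
v 1.634 -1.546 -0.81
v 2.142 -1.053 -0.87
v 1.956 -1.5 -1.913
v 2.368 -4.019 -4.094
v 2.886 -3.84 -4.134
v 2.192 -3.341 -3.326
v 2.737 -3.676 -4.313
v 2.489 -3.604 -4.433
v 2.209 -3.643 -4.463
v 1.971 -3.784 -4.393
v 1.84 -3.987 -4.244
v 1.85 -4.199 -4.054
v 1.999 -4.363 -3.875
v 2.247 -4.435 -3.755
v 2.527 -4.395 -3.725
v 2.765 -4.255 -3.795
v 2.896 -4.052 -3.944
f 2 1 5
f 2 5 3
f 3 5 6
f 3 6 4
f 5 1 7
f 5 7 6
f 6 7 8
f 6 8 4
f 7 1 9
f 7 9 8
f 8 9 10
f 8 10 4
f 9 1 11
f 9 11 10
f 10 11 12
f 10 12 4
f 11 1 13
f 11 13 12
f 12 13 14
f 12 14 4
f 13 1 15
f 13 15 14
f 14 15 16
f 14 16 4
f 15 1 17
f 15 17 16
f 16 17 18
f 16 18 4
f 17 1 19
f 17 19 18
f 18 19 20
f 18 20 4
f 19 1 21
f 19 21 20
f 20 21 22
f 20 22 4
f 21 1 23
f 21 23 22
f 22 23 24
f 22 24 4
f 23 1 25
f 23 25 24
f 24 25 26
f 24 26 4
f 25 1 27
f 25 27 26
f 26 27 28
f 26 28 4
f 27 1 29
f 27 29 28
f 28 29 30
f 28 30 4
f 29 1 31
f 29 31 30
f 30 31 32
f 30 32 4
f 31 1 33
f 31 33 32
f 32 33 34
f 32 34 4
f 33 1 2
f 33 2 34
f 34 2 3
f 34 3 4
f 36 35 39
f 36 39 37
f 37 39 40
f 37 40 38
f 39 35 41
f 39 41 40
f 40 41 42
f 40 42 38
f 41 35 43
f 41 43 42
f 42 43 44
f 42 44 38
f 43 35 45
f 43 45 44
f 44 45 46
f 44 46 38
f 45 35 47
f 45 47 46
f 46 47 48
f 46 48 38
f 47 35 49
f 47 49 48
f 48 49 50
f 48 50 38
f 49 35 51
f 49 51 50
f 50 51 52
f 50 52 38
f 51 35 53
f 51 53 52
f 52 53 54
f 52 54 38
f 53 35 55
f 53 55 54
f 54 55 56
f 54 56 38
f 55 35 57
f 55 57 56
f 56 57 58
f 56 58 38
f 57 35 59
f 57 59 58
f 58 59 60
f 58 60 38
f 59 35 61
f 59 61 60
f 60 61 62
f 60 62 38
f 61 35 63
f 61 63 62
f 62 63 64
f 62 64 38
f 63 35 65
f 63 65 64
f 64 65 66
f 64 66 38
f 65 35 36
f 65 36 66
f 66 36 37
f 66 37 38
f 68 70 67
f 71 68 67
f 67 70 69
f 69 71 67
f 68 74 70
f 72 68 71
f 72 74 68
f 70 74 69
f 73 71 69
f 69 74 73
f 73 72 71
f 74 72 73
f 75 112 91
f 112 86 115
f 91 115 80
f 112 115 91
f 75 91 87
f 91 80 92
f 87 92 76
f 91 92 87
f 75 87 96
f 87 76 97
f 96 97 82
f 87 97 96
f 75 96 108
f 96 82 111
f 108 111 85
f 96 111 108
f 75 108 112
f 108 85 116
f 112 116 86
f 108 116 112
f 76 92 103
f 92 80 106
f 103 106 84
f 92 106 103
f 80 115 93
f 115 86 114
f 93 114 79
f 115 114 93
f 86 116 113
f 116 85 109
f 113 109 77
f 116 109 113
f 85 111 110
f 111 82 98
f 110 98 81
f 111 98 110
f 82 97 102
f 97 76 99
f 102 99 83
f 97 99 102
f 78 104 90
f 104 84 105
f 90 105 79
f 104 105 90
f 78 90 88
f 90 79 89
f 88 89 77
f 90 89 88
f 78 88 95
f 88 77 94
f 95 94 81
f 88 94 95
f 78 95 100
f 95 81 101
f 100 101 83
f 95 101 100
f 78 100 104
f 100 83 107
f 104 107 84
f 100 107 104
f 79 105 93
f 105 84 106
f 93 106 80
f 105 106 93
f 77 89 113
f 89 79 114
f 113 114 86
f 89 114 113
f 81 94 110
f 94 77 109
f 110 109 85
f 94 109 110
f 83 101 102
f 101 81 98
f 102 98 82
f 101 98 102
f 84 107 103
f 107 83 99
f 103 99 76
f 107 99 103
f 118 117 120
f 118 120 119
f 120 117 121
f 120 121 119
f 121 117 122
f 121 122 119
f 122 117 123
f 122 123 119
f 123 117 124
f 123 124 119
f 124 117 125
f 124 125 119
f 125 117 126
f 125 126 119
f 126 117 127
f 126 127 119
f 127 117 128
f 127 128 119
f 128 117 129
f 128 129 119
f 129 117 130
f 129 130 119
f 130 117 118
f 130 118 119

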